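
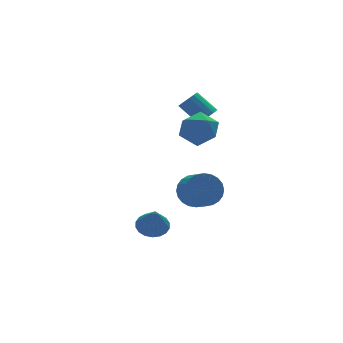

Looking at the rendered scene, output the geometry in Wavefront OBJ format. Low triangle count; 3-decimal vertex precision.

v 2.537 2.738 0.056
v 2.983 3.106 0.013
v 2.389 3.93 0.901
v 1.943 3.562 0.944
v 2.808 3.192 -0.184
v 2.213 4.016 0.704
v 2.57 3.173 -0.326
v 1.975 3.997 0.562
v 2.325 3.055 -0.381
v 1.73 3.879 0.508
v 2.128 2.864 -0.335
v 1.533 3.688 0.553
v 2.025 2.645 -0.2
v 1.431 3.469 0.688
v 2.04 2.446 -0.007
v 1.445 3.27 0.882
v 2.169 2.315 0.201
v 1.574 3.139 1.09
v 2.382 2.28 0.376
v 1.787 3.104 1.265
v 2.63 2.35 0.477
v 2.035 3.175 1.366
v 2.858 2.51 0.482
v 2.263 3.334 1.37
v 3.012 2.721 0.389
v 2.417 3.545 1.278
v 3.057 2.936 0.22
v 2.462 3.76 1.108
v 1.577 2.074 -4.213
v 2.493 2.117 -4.062
v 2.44 1.129 -3.456
v 1.523 1.086 -3.607
v 2.366 2.3 -3.776
v 2.312 1.312 -3.17
v 2.118 2.448 -3.556
v 2.065 1.46 -2.95
v 1.788 2.539 -3.436
v 1.735 1.551 -2.83
v 1.426 2.56 -3.434
v 1.372 1.572 -2.828
v 1.086 2.506 -3.551
v 1.033 1.518 -2.946
v 0.822 2.387 -3.769
v 0.768 1.399 -3.163
v 0.672 2.22 -4.054
v 0.619 1.232 -3.449
v 0.66 2.031 -4.364
v 0.607 1.043 -3.758
v 0.788 1.848 -4.65
v 0.734 0.86 -4.044
v 1.035 1.7 -4.87
v 0.982 0.712 -4.264
v 1.365 1.609 -4.99
v 1.312 0.621 -4.384
v 1.728 1.588 -4.992
v 1.674 0.6 -4.386
v 2.067 1.642 -4.874
v 2.014 0.654 -4.269
v 2.332 1.761 -4.657
v 2.278 0.773 -4.051
v 2.481 1.928 -4.371
v 2.428 0.94 -3.766
v -2.866 -2.544 -2.697
v -2.316 -2.156 -2.414
v -3.054 -3.176 -1.463
v -2.574 -1.967 -2.357
v -2.89 -1.893 -2.367
v -3.201 -1.947 -2.443
v -3.446 -2.12 -2.569
v -3.576 -2.376 -2.72
v -3.565 -2.666 -2.867
v -3.416 -2.931 -2.98
v -3.157 -3.12 -3.037
v -2.841 -3.194 -3.027
v -2.53 -3.14 -2.952
v -2.285 -2.967 -2.826
v -2.155 -2.711 -2.674
v -2.166 -2.421 -2.527
v 0.047 -0.296 0.807
v 0.769 -0.129 1.444
v -0.389 -1.571 1.636
v 0.333 -1.404 2.273
v -0.431 -0.796 2.23
v -0.162 -0.008 1.717
v 0.542 -1.692 1.363
v 0.811 -0.904 0.85
v 1.075 -0.991 1.788
v 0.474 -0.437 2.324
v -0.094 -1.263 0.756
v -0.695 -0.709 1.292
f 2 1 5
f 2 5 3
f 3 5 6
f 3 6 4
f 5 1 7
f 5 7 6
f 6 7 8
f 6 8 4
f 7 1 9
f 7 9 8
f 8 9 10
f 8 10 4
f 9 1 11
f 9 11 10
f 10 11 12
f 10 12 4
f 11 1 13
f 11 13 12
f 12 13 14
f 12 14 4
f 13 1 15
f 13 15 14
f 14 15 16
f 14 16 4
f 15 1 17
f 15 17 16
f 16 17 18
f 16 18 4
f 17 1 19
f 17 19 18
f 18 19 20
f 18 20 4
f 19 1 21
f 19 21 20
f 20 21 22
f 20 22 4
f 21 1 23
f 21 23 22
f 22 23 24
f 22 24 4
f 23 1 25
f 23 25 24
f 24 25 26
f 24 26 4
f 25 1 27
f 25 27 26
f 26 27 28
f 26 28 4
f 27 1 2
f 27 2 28
f 28 2 3
f 28 3 4
f 30 29 33
f 30 33 31
f 31 33 34
f 31 34 32
f 33 29 35
f 33 35 34
f 34 35 36
f 34 36 32
f 35 29 37
f 35 37 36
f 36 37 38
f 36 38 32
f 37 29 39
f 37 39 38
f 38 39 40
f 38 40 32
f 39 29 41
f 39 41 40
f 40 41 42
f 40 42 32
f 41 29 43
f 41 43 42
f 42 43 44
f 42 44 32
f 43 29 45
f 43 45 44
f 44 45 46
f 44 46 32
f 45 29 47
f 45 47 46
f 46 47 48
f 46 48 32
f 47 29 49
f 47 49 48
f 48 49 50
f 48 50 32
f 49 29 51
f 49 51 50
f 50 51 52
f 50 52 32
f 51 29 53
f 51 53 52
f 52 53 54
f 52 54 32
f 53 29 55
f 53 55 54
f 54 55 56
f 54 56 32
f 55 29 57
f 55 57 56
f 56 57 58
f 56 58 32
f 57 29 59
f 57 59 58
f 58 59 60
f 58 60 32
f 59 29 61
f 59 61 60
f 60 61 62
f 60 62 32
f 61 29 30
f 61 30 62
f 62 30 31
f 62 31 32
f 64 63 66
f 64 66 65
f 66 63 67
f 66 67 65
f 67 63 68
f 67 68 65
f 68 63 69
f 68 69 65
f 69 63 70
f 69 70 65
f 70 63 71
f 70 71 65
f 71 63 72
f 71 72 65
f 72 63 73
f 72 73 65
f 73 63 74
f 73 74 65
f 74 63 75
f 74 75 65
f 75 63 76
f 75 76 65
f 76 63 77
f 76 77 65
f 77 63 78
f 77 78 65
f 78 63 64
f 78 64 65
f 79 90 84
f 79 84 80
f 79 80 86
f 79 86 89
f 79 89 90
f 80 84 88
f 84 90 83
f 90 89 81
f 89 86 85
f 86 80 87
f 82 88 83
f 82 83 81
f 82 81 85
f 82 85 87
f 82 87 88
f 83 88 84
f 81 83 90
f 85 81 89
f 87 85 86
f 88 87 80



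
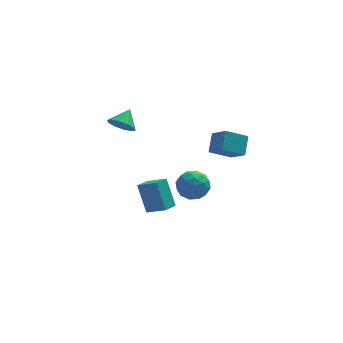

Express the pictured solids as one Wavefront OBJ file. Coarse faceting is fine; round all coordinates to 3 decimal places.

v -2.517 0.07 3.452
v -1.989 0.218 2.884
v -2.003 0.83 4.128
v -2.364 0.525 2.824
v -2.798 0.658 3.005
v -3.124 0.566 3.356
v -3.219 0.285 3.744
v -3.046 -0.078 4.02
v -2.671 -0.385 4.079
v -2.237 -0.518 3.899
v -1.91 -0.426 3.548
v -1.816 -0.145 3.16
v 2.985 -0.839 1.255
v 1.796 -1.064 1.897
v 3.258 0.02 2.061
v 2.069 -0.205 2.704
v 3.551 -1.715 1.996
v 2.362 -1.94 2.639
v 3.824 -0.856 2.803
v 2.635 -1.081 3.445
v 1.296 0.855 -1.338
v 1.8 0.256 -0.769
v 0.46 -0.356 -1.871
v 0.964 -0.955 -1.302
v 0.35 -0.317 -0.911
v 0.867 0.431 -0.581
v 1.393 -0.531 -2.059
v 1.91 0.217 -1.729
v 1.86 -0.6 -1.214
v 1.215 -0.468 -0.505
v 1.045 0.368 -2.135
v 0.4 0.5 -1.426
v 1.621 0.662 -1.007
v 0.639 -0.762 -1.633
v 0.278 -0.387 -1.404
v 0.574 -0.739 -1.069
v 1.073 0.765 -0.896
v 1.369 0.413 -0.562
v 0.517 0.076 -0.645
v 0.891 -0.513 -2.078
v 1.187 -0.865 -1.744
v 1.686 0.639 -1.571
v 1.982 0.287 -1.236
v 1.743 -0.176 -1.995
v 1.953 -0.193 -0.934
v 1.461 -0.905 -1.247
v 1.713 -0.656 -1.692
v 2.017 -0.216 -1.498
v 1.574 -0.116 -0.517
v 1.083 -0.827 -0.83
v 0.722 -0.453 -0.6
v 1.026 -0.013 -0.407
v 1.609 -0.619 -0.779
v 1.177 0.727 -1.81
v 0.686 0.016 -2.123
v 1.234 -0.087 -2.233
v 1.538 0.353 -2.04
v 0.799 0.805 -1.393
v 0.307 0.093 -1.706
v 0.243 0.116 -1.142
v 0.547 0.556 -0.948
v 0.651 0.519 -1.861
v -0.223 0.686 -3.725
v -0.624 1.515 -2.144
v -1.177 1.276 -4.276
v -1.578 2.105 -2.695
v 0.378 1.435 -3.965
v -0.023 2.264 -2.384
v -0.576 2.025 -4.516
v -0.977 2.854 -2.935
f 2 1 4
f 2 4 3
f 4 1 5
f 4 5 3
f 5 1 6
f 5 6 3
f 6 1 7
f 6 7 3
f 7 1 8
f 7 8 3
f 8 1 9
f 8 9 3
f 9 1 10
f 9 10 3
f 10 1 11
f 10 11 3
f 11 1 12
f 11 12 3
f 12 1 2
f 12 2 3
f 14 16 13
f 17 14 13
f 13 16 15
f 15 17 13
f 14 20 16
f 18 14 17
f 18 20 14
f 16 20 15
f 19 17 15
f 15 20 19
f 19 18 17
f 20 18 19
f 21 58 37
f 58 32 61
f 37 61 26
f 58 61 37
f 21 37 33
f 37 26 38
f 33 38 22
f 37 38 33
f 21 33 42
f 33 22 43
f 42 43 28
f 33 43 42
f 21 42 54
f 42 28 57
f 54 57 31
f 42 57 54
f 21 54 58
f 54 31 62
f 58 62 32
f 54 62 58
f 22 38 49
f 38 26 52
f 49 52 30
f 38 52 49
f 26 61 39
f 61 32 60
f 39 60 25
f 61 60 39
f 32 62 59
f 62 31 55
f 59 55 23
f 62 55 59
f 31 57 56
f 57 28 44
f 56 44 27
f 57 44 56
f 28 43 48
f 43 22 45
f 48 45 29
f 43 45 48
f 24 50 36
f 50 30 51
f 36 51 25
f 50 51 36
f 24 36 34
f 36 25 35
f 34 35 23
f 36 35 34
f 24 34 41
f 34 23 40
f 41 40 27
f 34 40 41
f 24 41 46
f 41 27 47
f 46 47 29
f 41 47 46
f 24 46 50
f 46 29 53
f 50 53 30
f 46 53 50
f 25 51 39
f 51 30 52
f 39 52 26
f 51 52 39
f 23 35 59
f 35 25 60
f 59 60 32
f 35 60 59
f 27 40 56
f 40 23 55
f 56 55 31
f 40 55 56
f 29 47 48
f 47 27 44
f 48 44 28
f 47 44 48
f 30 53 49
f 53 29 45
f 49 45 22
f 53 45 49
f 64 66 63
f 67 64 63
f 63 66 65
f 65 67 63
f 64 70 66
f 68 64 67
f 68 70 64
f 66 70 65
f 69 67 65
f 65 70 69
f 69 68 67
f 70 68 69



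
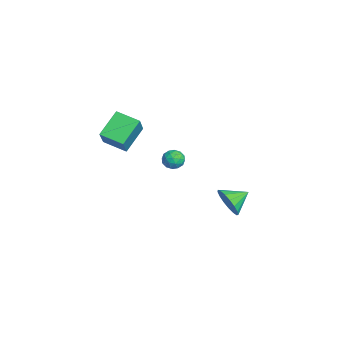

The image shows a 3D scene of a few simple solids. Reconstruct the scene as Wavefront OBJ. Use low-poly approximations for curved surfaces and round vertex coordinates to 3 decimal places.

v -0.453 -0.408 0.591
v 0.017 -0.106 0.906
v 0.143 -1.254 0.514
v 0.613 -0.952 0.829
v 0.075 -1.116 1.137
v -0.293 -0.593 1.184
v 0.453 -0.767 0.236
v 0.085 -0.244 0.283
v 0.577 -0.327 0.686
v 0.343 -0.543 1.243
v -0.183 -0.817 0.177
v -0.417 -1.033 0.734
v -0.27 -0.183 0.755
v 0.43 -1.177 0.665
v 0.114 -1.274 0.846
v 0.39 -1.096 1.031
v -0.453 -0.469 0.919
v -0.176 -0.291 1.104
v -0.142 -0.885 1.24
v 0.336 -1.069 0.316
v 0.613 -0.891 0.501
v -0.23 -0.264 0.389
v 0.046 -0.086 0.574
v 0.302 -0.475 0.18
v 0.335 -0.135 0.811
v 0.686 -0.633 0.765
v 0.592 -0.524 0.417
v 0.375 -0.217 0.445
v 0.198 -0.262 1.138
v 0.548 -0.759 1.093
v 0.232 -0.855 1.274
v 0.015 -0.548 1.302
v 0.527 -0.392 1.009
v -0.388 -0.601 0.327
v -0.038 -1.098 0.282
v 0.145 -0.812 0.118
v -0.072 -0.505 0.146
v -0.526 -0.727 0.655
v -0.175 -1.225 0.609
v -0.215 -1.143 0.975
v -0.432 -0.836 1.003
v -0.367 -0.968 0.411
v 0.681 -4.289 2.68
v 1.742 -4.547 3.903
v -0.271 -3.355 3.702
v 0.79 -3.613 4.925
v 1.37 -3.187 2.315
v 2.431 -3.445 3.538
v 0.418 -2.253 3.337
v 1.479 -2.511 4.56
v 0.324 2.121 -2.656
v 0.632 2.551 -3.457
v -0.084 3.259 -2.204
v 0.199 2.434 -3.555
v -0.206 2.245 -3.447
v -0.489 2.028 -3.157
v -0.586 1.833 -2.753
v -0.475 1.703 -2.326
v -0.18 1.67 -1.975
v 0.23 1.74 -1.78
v 0.662 1.897 -1.786
v 1.016 2.106 -1.991
v 1.212 2.318 -2.348
v 1.204 2.485 -2.776
v 0.995 2.569 -3.176
f 1 38 17
f 38 12 41
f 17 41 6
f 38 41 17
f 1 17 13
f 17 6 18
f 13 18 2
f 17 18 13
f 1 13 22
f 13 2 23
f 22 23 8
f 13 23 22
f 1 22 34
f 22 8 37
f 34 37 11
f 22 37 34
f 1 34 38
f 34 11 42
f 38 42 12
f 34 42 38
f 2 18 29
f 18 6 32
f 29 32 10
f 18 32 29
f 6 41 19
f 41 12 40
f 19 40 5
f 41 40 19
f 12 42 39
f 42 11 35
f 39 35 3
f 42 35 39
f 11 37 36
f 37 8 24
f 36 24 7
f 37 24 36
f 8 23 28
f 23 2 25
f 28 25 9
f 23 25 28
f 4 30 16
f 30 10 31
f 16 31 5
f 30 31 16
f 4 16 14
f 16 5 15
f 14 15 3
f 16 15 14
f 4 14 21
f 14 3 20
f 21 20 7
f 14 20 21
f 4 21 26
f 21 7 27
f 26 27 9
f 21 27 26
f 4 26 30
f 26 9 33
f 30 33 10
f 26 33 30
f 5 31 19
f 31 10 32
f 19 32 6
f 31 32 19
f 3 15 39
f 15 5 40
f 39 40 12
f 15 40 39
f 7 20 36
f 20 3 35
f 36 35 11
f 20 35 36
f 9 27 28
f 27 7 24
f 28 24 8
f 27 24 28
f 10 33 29
f 33 9 25
f 29 25 2
f 33 25 29
f 44 46 43
f 47 44 43
f 43 46 45
f 45 47 43
f 44 50 46
f 48 44 47
f 48 50 44
f 46 50 45
f 49 47 45
f 45 50 49
f 49 48 47
f 50 48 49
f 52 51 54
f 52 54 53
f 54 51 55
f 54 55 53
f 55 51 56
f 55 56 53
f 56 51 57
f 56 57 53
f 57 51 58
f 57 58 53
f 58 51 59
f 58 59 53
f 59 51 60
f 59 60 53
f 60 51 61
f 60 61 53
f 61 51 62
f 61 62 53
f 62 51 63
f 62 63 53
f 63 51 64
f 63 64 53
f 64 51 65
f 64 65 53
f 65 51 52
f 65 52 53



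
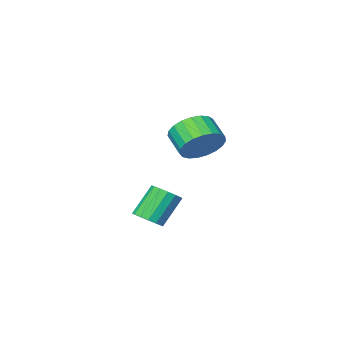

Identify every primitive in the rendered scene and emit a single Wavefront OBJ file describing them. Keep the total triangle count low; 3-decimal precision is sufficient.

v 2.601 3.882 -3.797
v 3.006 4.144 -3.475
v 2.205 4.039 -2.381
v 1.799 3.778 -2.703
v 2.835 4.367 -3.579
v 2.033 4.262 -2.485
v 2.6 4.46 -3.742
v 1.799 4.355 -2.648
v 2.366 4.398 -3.919
v 1.564 4.294 -2.826
v 2.195 4.199 -4.064
v 1.393 4.094 -2.97
v 2.132 3.914 -4.137
v 1.331 3.809 -3.043
v 2.195 3.621 -4.119
v 1.394 3.516 -3.025
v 2.367 3.398 -4.015
v 1.565 3.293 -2.921
v 2.601 3.305 -3.852
v 1.8 3.2 -2.758
v 2.836 3.366 -3.674
v 2.034 3.262 -2.581
v 3.007 3.566 -3.53
v 2.205 3.461 -2.436
v 3.069 3.851 -3.457
v 2.268 3.746 -2.363
v -1.825 0.034 -2.441
v -1.217 0.401 -1.856
v -1.247 -0.507 -1.254
v -1.855 -0.874 -1.839
v -1.55 0.513 -1.705
v -1.581 -0.396 -1.103
v -1.931 0.541 -1.681
v -1.961 -0.367 -1.079
v -2.293 0.482 -1.788
v -2.324 -0.426 -1.186
v -2.574 0.346 -2.008
v -2.605 -0.562 -1.407
v -2.726 0.156 -2.303
v -2.757 -0.753 -1.702
v -2.722 -0.056 -2.622
v -2.753 -0.964 -2.021
v -2.563 -0.252 -2.91
v -2.593 -1.16 -2.308
v -2.276 -0.398 -3.116
v -2.307 -1.306 -2.514
v -1.911 -0.47 -3.206
v -1.942 -1.378 -2.604
v -1.531 -0.454 -3.163
v -1.562 -1.363 -2.561
v -1.202 -0.354 -2.996
v -1.233 -1.263 -2.394
v -0.981 -0.187 -2.732
v -1.011 -1.096 -2.131
v -0.905 0.018 -2.418
v -0.936 -0.89 -1.817
v -0.989 0.226 -2.108
v -1.019 -0.682 -1.507
f 2 1 5
f 2 5 3
f 3 5 6
f 3 6 4
f 5 1 7
f 5 7 6
f 6 7 8
f 6 8 4
f 7 1 9
f 7 9 8
f 8 9 10
f 8 10 4
f 9 1 11
f 9 11 10
f 10 11 12
f 10 12 4
f 11 1 13
f 11 13 12
f 12 13 14
f 12 14 4
f 13 1 15
f 13 15 14
f 14 15 16
f 14 16 4
f 15 1 17
f 15 17 16
f 16 17 18
f 16 18 4
f 17 1 19
f 17 19 18
f 18 19 20
f 18 20 4
f 19 1 21
f 19 21 20
f 20 21 22
f 20 22 4
f 21 1 23
f 21 23 22
f 22 23 24
f 22 24 4
f 23 1 25
f 23 25 24
f 24 25 26
f 24 26 4
f 25 1 2
f 25 2 26
f 26 2 3
f 26 3 4
f 28 27 31
f 28 31 29
f 29 31 32
f 29 32 30
f 31 27 33
f 31 33 32
f 32 33 34
f 32 34 30
f 33 27 35
f 33 35 34
f 34 35 36
f 34 36 30
f 35 27 37
f 35 37 36
f 36 37 38
f 36 38 30
f 37 27 39
f 37 39 38
f 38 39 40
f 38 40 30
f 39 27 41
f 39 41 40
f 40 41 42
f 40 42 30
f 41 27 43
f 41 43 42
f 42 43 44
f 42 44 30
f 43 27 45
f 43 45 44
f 44 45 46
f 44 46 30
f 45 27 47
f 45 47 46
f 46 47 48
f 46 48 30
f 47 27 49
f 47 49 48
f 48 49 50
f 48 50 30
f 49 27 51
f 49 51 50
f 50 51 52
f 50 52 30
f 51 27 53
f 51 53 52
f 52 53 54
f 52 54 30
f 53 27 55
f 53 55 54
f 54 55 56
f 54 56 30
f 55 27 57
f 55 57 56
f 56 57 58
f 56 58 30
f 57 27 28
f 57 28 58
f 58 28 29
f 58 29 30



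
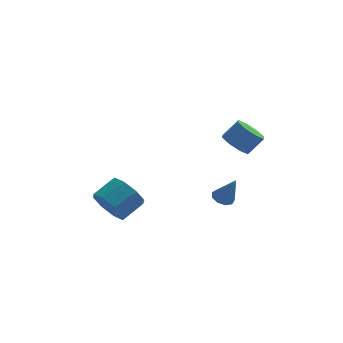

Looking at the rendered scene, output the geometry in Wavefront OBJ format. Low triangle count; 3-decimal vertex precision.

v 3.15 -2.018 3.123
v 3.685 -2.589 2.767
v 4.466 -2.414 3.662
v 3.93 -1.842 4.017
v 3.793 -1.976 2.553
v 4.573 -1.801 3.448
v 3.524 -1.387 2.673
v 4.304 -1.212 3.567
v 3.036 -1.168 3.056
v 3.816 -0.993 3.95
v 2.614 -1.446 3.478
v 3.395 -1.271 4.373
v 2.507 -2.059 3.692
v 3.287 -1.884 4.587
v 2.776 -2.648 3.573
v 3.556 -2.473 4.467
v 3.264 -2.867 3.19
v 4.044 -2.692 4.084
v 3.047 1.334 -2.78
v 3.643 1.33 -3.012
v 3.633 0.886 -1.26
v 3.546 1.728 -2.857
v 3.215 1.941 -2.666
v 2.805 1.871 -2.529
v 2.508 1.549 -2.509
v 2.464 1.127 -2.616
v 2.692 0.802 -2.8
v 3.086 0.726 -2.975
v 3.462 0.934 -3.058
v -2.963 -1.627 -1.157
v -2.287 -1.89 -1.971
v -1.221 -1.177 -1.316
v -1.897 -0.913 -0.503
v -2.685 -1.17 -2.107
v -1.619 -0.457 -1.452
v -3.246 -0.717 -1.688
v -2.18 -0.004 -1.033
v -3.641 -0.797 -0.957
v -2.575 -0.084 -0.303
v -3.639 -1.363 -0.344
v -2.573 -0.65 0.311
v -3.241 -2.083 -0.208
v -2.175 -1.37 0.447
v -2.68 -2.536 -0.627
v -1.614 -1.823 0.028
v -2.285 -2.456 -1.357
v -1.219 -1.743 -0.703
f 2 1 5
f 2 5 3
f 3 5 6
f 3 6 4
f 5 1 7
f 5 7 6
f 6 7 8
f 6 8 4
f 7 1 9
f 7 9 8
f 8 9 10
f 8 10 4
f 9 1 11
f 9 11 10
f 10 11 12
f 10 12 4
f 11 1 13
f 11 13 12
f 12 13 14
f 12 14 4
f 13 1 15
f 13 15 14
f 14 15 16
f 14 16 4
f 15 1 17
f 15 17 16
f 16 17 18
f 16 18 4
f 17 1 2
f 17 2 18
f 18 2 3
f 18 3 4
f 20 19 22
f 20 22 21
f 22 19 23
f 22 23 21
f 23 19 24
f 23 24 21
f 24 19 25
f 24 25 21
f 25 19 26
f 25 26 21
f 26 19 27
f 26 27 21
f 27 19 28
f 27 28 21
f 28 19 29
f 28 29 21
f 29 19 20
f 29 20 21
f 31 30 34
f 31 34 32
f 32 34 35
f 32 35 33
f 34 30 36
f 34 36 35
f 35 36 37
f 35 37 33
f 36 30 38
f 36 38 37
f 37 38 39
f 37 39 33
f 38 30 40
f 38 40 39
f 39 40 41
f 39 41 33
f 40 30 42
f 40 42 41
f 41 42 43
f 41 43 33
f 42 30 44
f 42 44 43
f 43 44 45
f 43 45 33
f 44 30 46
f 44 46 45
f 45 46 47
f 45 47 33
f 46 30 31
f 46 31 47
f 47 31 32
f 47 32 33



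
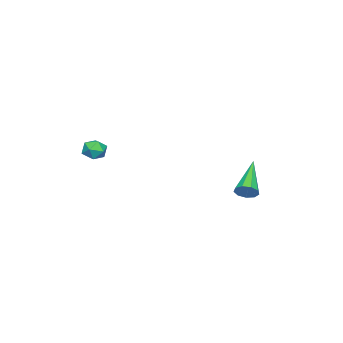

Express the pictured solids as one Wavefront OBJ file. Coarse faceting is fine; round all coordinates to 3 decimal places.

v 0.458 3.273 -3.255
v 0.666 3.596 -2.834
v -1.238 2.787 -2.045
v 0.439 3.811 -3.066
v 0.22 3.774 -3.387
v 0.113 3.503 -3.646
v 0.167 3.125 -3.723
v 0.357 2.816 -3.58
v 0.595 2.721 -3.286
v 0.768 2.884 -2.977
v 0.796 3.23 -2.799
v 2.997 -2.401 -0.986
v 3.367 -2.886 -0.823
v 2.253 -3.054 -1.237
v 2.623 -3.539 -1.074
v 2.4 -3.15 -0.631
v 2.859 -2.746 -0.475
v 2.761 -3.194 -1.585
v 3.22 -2.79 -1.429
v 3.221 -3.375 -1.193
v 2.998 -3.348 -0.604
v 2.622 -2.592 -1.456
v 2.399 -2.565 -0.867
f 2 1 4
f 2 4 3
f 4 1 5
f 4 5 3
f 5 1 6
f 5 6 3
f 6 1 7
f 6 7 3
f 7 1 8
f 7 8 3
f 8 1 9
f 8 9 3
f 9 1 10
f 9 10 3
f 10 1 11
f 10 11 3
f 11 1 2
f 11 2 3
f 12 23 17
f 12 17 13
f 12 13 19
f 12 19 22
f 12 22 23
f 13 17 21
f 17 23 16
f 23 22 14
f 22 19 18
f 19 13 20
f 15 21 16
f 15 16 14
f 15 14 18
f 15 18 20
f 15 20 21
f 16 21 17
f 14 16 23
f 18 14 22
f 20 18 19
f 21 20 13



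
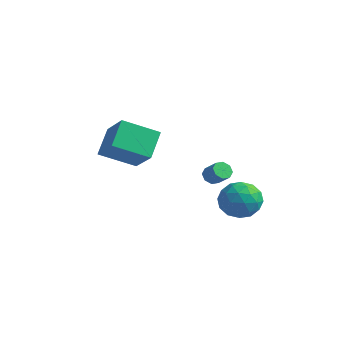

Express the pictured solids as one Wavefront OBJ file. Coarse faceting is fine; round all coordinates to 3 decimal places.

v 2.473 4.187 0.502
v 3.224 4.137 -0.39
v 2.936 2.423 0.99
v 3.687 2.373 0.098
v 3.908 3.069 1.009
v 3.622 4.159 0.707
v 2.538 2.401 -0.107
v 2.252 3.491 -0.409
v 3.264 3.033 -0.766
v 4.111 3.446 -0.077
v 2.049 3.114 0.677
v 2.896 3.527 1.366
v 2.808 4.317 0.013
v 3.352 2.243 0.587
v 3.482 2.652 1.122
v 3.923 2.622 0.598
v 3.042 4.33 0.658
v 3.483 4.301 0.133
v 3.885 3.672 0.956
v 2.677 2.259 0.467
v 3.118 2.23 -0.058
v 2.237 3.938 0.002
v 2.678 3.908 -0.522
v 2.275 2.888 -0.356
v 3.273 3.639 -0.733
v 3.545 2.601 -0.445
v 2.87 2.618 -0.566
v 2.702 3.259 -0.743
v 3.771 3.881 -0.327
v 4.042 2.844 -0.04
v 4.172 3.253 0.495
v 4.005 3.894 0.317
v 3.794 3.232 -0.548
v 2.118 3.716 0.64
v 2.389 2.679 0.927
v 2.155 2.666 0.283
v 1.988 3.307 0.105
v 2.615 3.959 1.045
v 2.887 2.921 1.333
v 3.458 3.301 1.343
v 3.29 3.942 1.166
v 2.366 3.328 1.148
v 0.759 3.77 1.021
v 1.039 3.465 0.643
v 1.84 3.386 1.301
v 1.561 3.69 1.679
v 1.114 3.885 0.603
v 1.915 3.806 1.261
v 0.981 4.238 0.808
v 1.782 4.158 1.466
v 0.718 4.316 1.137
v 1.52 4.236 1.795
v 0.48 4.074 1.399
v 1.281 3.995 2.057
v 0.405 3.654 1.439
v 1.206 3.575 2.097
v 0.538 3.302 1.234
v 1.339 3.222 1.892
v 0.8 3.224 0.905
v 1.602 3.144 1.563
v -3.387 0.066 2.392
v -3.896 1.245 3.581
v -2.167 1.494 1.498
v -2.676 2.673 2.687
v -1.784 -0.513 3.653
v -2.293 0.666 4.842
v -0.564 0.915 2.759
v -1.073 2.094 3.948
f 1 38 17
f 38 12 41
f 17 41 6
f 38 41 17
f 1 17 13
f 17 6 18
f 13 18 2
f 17 18 13
f 1 13 22
f 13 2 23
f 22 23 8
f 13 23 22
f 1 22 34
f 22 8 37
f 34 37 11
f 22 37 34
f 1 34 38
f 34 11 42
f 38 42 12
f 34 42 38
f 2 18 29
f 18 6 32
f 29 32 10
f 18 32 29
f 6 41 19
f 41 12 40
f 19 40 5
f 41 40 19
f 12 42 39
f 42 11 35
f 39 35 3
f 42 35 39
f 11 37 36
f 37 8 24
f 36 24 7
f 37 24 36
f 8 23 28
f 23 2 25
f 28 25 9
f 23 25 28
f 4 30 16
f 30 10 31
f 16 31 5
f 30 31 16
f 4 16 14
f 16 5 15
f 14 15 3
f 16 15 14
f 4 14 21
f 14 3 20
f 21 20 7
f 14 20 21
f 4 21 26
f 21 7 27
f 26 27 9
f 21 27 26
f 4 26 30
f 26 9 33
f 30 33 10
f 26 33 30
f 5 31 19
f 31 10 32
f 19 32 6
f 31 32 19
f 3 15 39
f 15 5 40
f 39 40 12
f 15 40 39
f 7 20 36
f 20 3 35
f 36 35 11
f 20 35 36
f 9 27 28
f 27 7 24
f 28 24 8
f 27 24 28
f 10 33 29
f 33 9 25
f 29 25 2
f 33 25 29
f 44 43 47
f 44 47 45
f 45 47 48
f 45 48 46
f 47 43 49
f 47 49 48
f 48 49 50
f 48 50 46
f 49 43 51
f 49 51 50
f 50 51 52
f 50 52 46
f 51 43 53
f 51 53 52
f 52 53 54
f 52 54 46
f 53 43 55
f 53 55 54
f 54 55 56
f 54 56 46
f 55 43 57
f 55 57 56
f 56 57 58
f 56 58 46
f 57 43 59
f 57 59 58
f 58 59 60
f 58 60 46
f 59 43 44
f 59 44 60
f 60 44 45
f 60 45 46
f 62 64 61
f 65 62 61
f 61 64 63
f 63 65 61
f 62 68 64
f 66 62 65
f 66 68 62
f 64 68 63
f 67 65 63
f 63 68 67
f 67 66 65
f 68 66 67



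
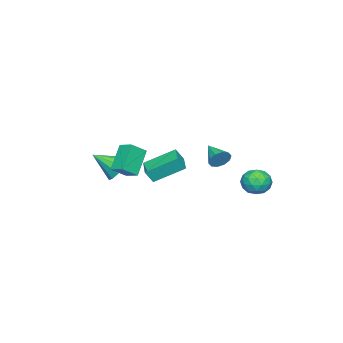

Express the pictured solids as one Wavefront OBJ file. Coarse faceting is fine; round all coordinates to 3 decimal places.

v 1.534 -3.029 0.009
v 2.002 -2.376 0.516
v 2.186 -4.291 1.031
v 1.473 -2.451 0.76
v 0.968 -2.747 0.718
v 0.679 -3.151 0.404
v 0.716 -3.508 -0.06
v 1.066 -3.682 -0.498
v 1.594 -3.607 -0.743
v 2.1 -3.311 -0.7
v 2.389 -2.908 -0.387
v 2.352 -2.551 0.078
v 0.215 0.273 0.979
v 0.538 -0.048 1.744
v 1.261 0.998 0.842
v 1.584 0.677 1.607
v 1.116 -1.217 -0.027
v 1.439 -1.538 0.738
v 2.162 -0.492 -0.164
v 2.485 -0.813 0.601
v -1.108 1.769 0.752
v -0.864 1.379 0.238
v -1.872 0.611 1.268
v -0.594 1.347 0.566
v -0.521 1.477 0.966
v -0.671 1.717 1.284
v -0.989 1.978 1.399
v -1.352 2.159 1.267
v -1.621 2.191 0.939
v -1.695 2.062 0.539
v -1.545 1.821 0.221
v -1.227 1.56 0.106
v -1.16 4.521 -0.126
v -0.69 4.237 -0.857
v -2.15 3.443 -0.343
v -1.68 3.159 -1.074
v -1.329 3.055 -0.236
v -0.716 3.721 -0.102
v -2.124 3.959 -1.098
v -1.511 4.625 -0.964
v -1.286 3.889 -1.458
v -0.794 3.331 -0.926
v -2.046 4.349 -0.274
v -1.554 3.791 0.258
v -0.838 4.474 -0.472
v -2.002 3.206 -0.728
v -1.795 3.145 -0.235
v -1.519 2.978 -0.665
v -0.853 4.171 -0.029
v -0.577 4.004 -0.459
v -0.953 3.309 -0.094
v -2.263 3.676 -0.741
v -1.987 3.509 -1.171
v -1.321 4.702 -0.535
v -1.045 4.535 -0.965
v -1.887 4.371 -1.106
v -0.912 4.102 -1.256
v -1.494 3.469 -1.383
v -1.754 3.939 -1.397
v -1.395 4.33 -1.318
v -0.623 3.774 -0.943
v -1.205 3.14 -1.07
v -0.998 3.079 -0.578
v -0.639 3.471 -0.499
v -0.973 3.57 -1.296
v -1.635 4.54 -0.13
v -2.217 3.906 -0.257
v -2.201 4.209 -0.701
v -1.842 4.601 -0.622
v -1.346 4.211 0.183
v -1.928 3.578 0.056
v -1.445 3.35 0.118
v -1.086 3.741 0.197
v -1.867 4.11 0.096
v 1.893 -1.765 1.753
v 2.703 -2.226 2.427
v 2.125 -0.908 2.06
v 2.935 -1.368 2.734
v 3.085 -1.612 0.426
v 3.895 -2.072 1.1
v 3.317 -0.754 0.733
v 4.127 -1.215 1.407
f 2 1 4
f 2 4 3
f 4 1 5
f 4 5 3
f 5 1 6
f 5 6 3
f 6 1 7
f 6 7 3
f 7 1 8
f 7 8 3
f 8 1 9
f 8 9 3
f 9 1 10
f 9 10 3
f 10 1 11
f 10 11 3
f 11 1 12
f 11 12 3
f 12 1 2
f 12 2 3
f 14 16 13
f 17 14 13
f 13 16 15
f 15 17 13
f 14 20 16
f 18 14 17
f 18 20 14
f 16 20 15
f 19 17 15
f 15 20 19
f 19 18 17
f 20 18 19
f 22 21 24
f 22 24 23
f 24 21 25
f 24 25 23
f 25 21 26
f 25 26 23
f 26 21 27
f 26 27 23
f 27 21 28
f 27 28 23
f 28 21 29
f 28 29 23
f 29 21 30
f 29 30 23
f 30 21 31
f 30 31 23
f 31 21 32
f 31 32 23
f 32 21 22
f 32 22 23
f 33 70 49
f 70 44 73
f 49 73 38
f 70 73 49
f 33 49 45
f 49 38 50
f 45 50 34
f 49 50 45
f 33 45 54
f 45 34 55
f 54 55 40
f 45 55 54
f 33 54 66
f 54 40 69
f 66 69 43
f 54 69 66
f 33 66 70
f 66 43 74
f 70 74 44
f 66 74 70
f 34 50 61
f 50 38 64
f 61 64 42
f 50 64 61
f 38 73 51
f 73 44 72
f 51 72 37
f 73 72 51
f 44 74 71
f 74 43 67
f 71 67 35
f 74 67 71
f 43 69 68
f 69 40 56
f 68 56 39
f 69 56 68
f 40 55 60
f 55 34 57
f 60 57 41
f 55 57 60
f 36 62 48
f 62 42 63
f 48 63 37
f 62 63 48
f 36 48 46
f 48 37 47
f 46 47 35
f 48 47 46
f 36 46 53
f 46 35 52
f 53 52 39
f 46 52 53
f 36 53 58
f 53 39 59
f 58 59 41
f 53 59 58
f 36 58 62
f 58 41 65
f 62 65 42
f 58 65 62
f 37 63 51
f 63 42 64
f 51 64 38
f 63 64 51
f 35 47 71
f 47 37 72
f 71 72 44
f 47 72 71
f 39 52 68
f 52 35 67
f 68 67 43
f 52 67 68
f 41 59 60
f 59 39 56
f 60 56 40
f 59 56 60
f 42 65 61
f 65 41 57
f 61 57 34
f 65 57 61
f 76 78 75
f 79 76 75
f 75 78 77
f 77 79 75
f 76 82 78
f 80 76 79
f 80 82 76
f 78 82 77
f 81 79 77
f 77 82 81
f 81 80 79
f 82 80 81



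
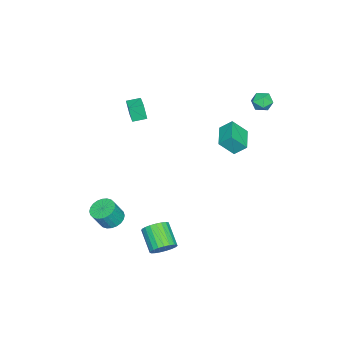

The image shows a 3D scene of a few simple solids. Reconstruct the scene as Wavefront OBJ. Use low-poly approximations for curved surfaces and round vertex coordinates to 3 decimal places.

v -1.605 2.153 2.233
v -1.75 2.856 2.886
v -2.011 2.926 1.311
v -2.156 3.629 1.963
v -0.164 2.651 2.017
v -0.309 3.354 2.669
v -0.57 3.424 1.094
v -0.715 4.127 1.747
v -2.996 -2.997 1.222
v -3.07 -3.246 2.291
v -2.038 -2.413 1.425
v -2.112 -2.662 2.493
v -2.528 -3.718 1.087
v -2.602 -3.967 2.155
v -1.57 -3.134 1.289
v -1.644 -3.383 2.358
v 4.282 1.188 -4.077
v 4.705 1.4 -3.432
v 3.761 0.504 -2.518
v 3.338 0.292 -3.163
v 4.471 1.636 -3.442
v 3.527 0.74 -2.528
v 4.204 1.795 -3.561
v 3.26 0.899 -2.648
v 3.951 1.849 -3.77
v 3.007 0.953 -2.857
v 3.755 1.788 -4.032
v 2.811 0.892 -3.119
v 3.65 1.624 -4.302
v 2.706 0.728 -3.388
v 3.654 1.384 -4.532
v 2.711 0.488 -3.619
v 3.767 1.111 -4.684
v 2.824 0.214 -3.771
v 3.969 0.851 -4.731
v 3.025 -0.046 -3.818
v 4.225 0.649 -4.665
v 3.281 -0.248 -3.751
v 4.491 0.54 -4.497
v 3.547 -0.356 -3.583
v 4.72 0.544 -4.256
v 3.777 -0.353 -3.343
v 4.874 0.659 -3.984
v 3.931 -0.238 -3.071
v 4.926 0.865 -3.729
v 3.982 -0.031 -2.815
v 4.866 1.127 -3.533
v 3.922 0.231 -2.62
v 3.562 -2.221 -3.075
v 4.278 -2.204 -3.385
v 4.774 -2.543 -2.254
v 4.058 -2.559 -1.945
v 4.249 -1.918 -3.286
v 4.745 -2.256 -2.156
v 4.116 -1.677 -3.155
v 4.612 -2.016 -2.025
v 3.898 -1.52 -3.013
v 4.394 -1.858 -1.882
v 3.629 -1.469 -2.879
v 4.126 -1.807 -1.749
v 3.35 -1.532 -2.776
v 3.847 -1.871 -1.646
v 3.103 -1.701 -2.718
v 3.6 -2.039 -1.588
v 2.926 -1.948 -2.714
v 3.423 -2.287 -1.584
v 2.846 -2.237 -2.766
v 3.342 -2.576 -1.635
v 2.875 -2.524 -2.864
v 3.371 -2.862 -1.734
v 3.008 -2.764 -2.995
v 3.504 -3.103 -1.865
v 3.226 -2.922 -3.138
v 3.722 -3.26 -2.007
v 3.494 -2.973 -3.271
v 3.991 -3.311 -2.141
v 3.773 -2.909 -3.374
v 4.27 -3.248 -2.244
v 4.02 -2.741 -3.432
v 4.517 -3.079 -2.302
v 4.197 -2.493 -3.436
v 4.694 -2.832 -2.306
v -4.286 4.105 3.861
v -3.825 4.529 3.516
v -3.875 3.191 3.284
v -3.414 3.615 2.939
v -3.331 3.49 3.638
v -3.585 4.055 3.995
v -4.115 3.665 2.805
v -4.369 4.23 3.162
v -3.719 4.257 2.864
v -3.235 4.149 3.379
v -4.465 3.571 3.421
v -3.981 3.463 3.936
f 2 4 1
f 5 2 1
f 1 4 3
f 3 5 1
f 2 8 4
f 6 2 5
f 6 8 2
f 4 8 3
f 7 5 3
f 3 8 7
f 7 6 5
f 8 6 7
f 10 12 9
f 13 10 9
f 9 12 11
f 11 13 9
f 10 16 12
f 14 10 13
f 14 16 10
f 12 16 11
f 15 13 11
f 11 16 15
f 15 14 13
f 16 14 15
f 18 17 21
f 18 21 19
f 19 21 22
f 19 22 20
f 21 17 23
f 21 23 22
f 22 23 24
f 22 24 20
f 23 17 25
f 23 25 24
f 24 25 26
f 24 26 20
f 25 17 27
f 25 27 26
f 26 27 28
f 26 28 20
f 27 17 29
f 27 29 28
f 28 29 30
f 28 30 20
f 29 17 31
f 29 31 30
f 30 31 32
f 30 32 20
f 31 17 33
f 31 33 32
f 32 33 34
f 32 34 20
f 33 17 35
f 33 35 34
f 34 35 36
f 34 36 20
f 35 17 37
f 35 37 36
f 36 37 38
f 36 38 20
f 37 17 39
f 37 39 38
f 38 39 40
f 38 40 20
f 39 17 41
f 39 41 40
f 40 41 42
f 40 42 20
f 41 17 43
f 41 43 42
f 42 43 44
f 42 44 20
f 43 17 45
f 43 45 44
f 44 45 46
f 44 46 20
f 45 17 47
f 45 47 46
f 46 47 48
f 46 48 20
f 47 17 18
f 47 18 48
f 48 18 19
f 48 19 20
f 50 49 53
f 50 53 51
f 51 53 54
f 51 54 52
f 53 49 55
f 53 55 54
f 54 55 56
f 54 56 52
f 55 49 57
f 55 57 56
f 56 57 58
f 56 58 52
f 57 49 59
f 57 59 58
f 58 59 60
f 58 60 52
f 59 49 61
f 59 61 60
f 60 61 62
f 60 62 52
f 61 49 63
f 61 63 62
f 62 63 64
f 62 64 52
f 63 49 65
f 63 65 64
f 64 65 66
f 64 66 52
f 65 49 67
f 65 67 66
f 66 67 68
f 66 68 52
f 67 49 69
f 67 69 68
f 68 69 70
f 68 70 52
f 69 49 71
f 69 71 70
f 70 71 72
f 70 72 52
f 71 49 73
f 71 73 72
f 72 73 74
f 72 74 52
f 73 49 75
f 73 75 74
f 74 75 76
f 74 76 52
f 75 49 77
f 75 77 76
f 76 77 78
f 76 78 52
f 77 49 79
f 77 79 78
f 78 79 80
f 78 80 52
f 79 49 81
f 79 81 80
f 80 81 82
f 80 82 52
f 81 49 50
f 81 50 82
f 82 50 51
f 82 51 52
f 83 94 88
f 83 88 84
f 83 84 90
f 83 90 93
f 83 93 94
f 84 88 92
f 88 94 87
f 94 93 85
f 93 90 89
f 90 84 91
f 86 92 87
f 86 87 85
f 86 85 89
f 86 89 91
f 86 91 92
f 87 92 88
f 85 87 94
f 89 85 93
f 91 89 90
f 92 91 84



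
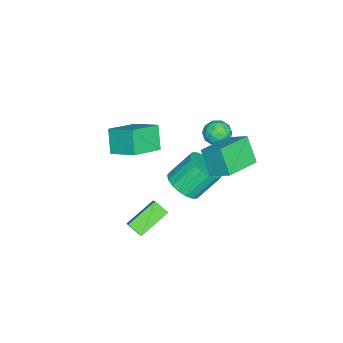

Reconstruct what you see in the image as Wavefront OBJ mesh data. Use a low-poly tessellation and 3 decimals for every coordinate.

v -0.158 1.585 2.987
v 0.168 2.663 3.695
v 0.455 2.268 1.664
v 0.781 3.346 2.372
v 1.679 0.754 3.408
v 2.005 1.832 4.116
v 2.292 1.437 2.085
v 2.618 2.515 2.793
v -1.467 1.241 2.377
v -0.755 1.585 2.491
v -0.925 0.075 2.509
v -0.213 0.419 2.623
v -0.784 0.49 3.177
v -1.119 1.211 3.095
v -0.561 0.449 1.905
v -0.896 1.17 1.823
v -0.195 1.096 2.199
v -0.333 1.121 2.985
v -1.347 0.539 2.015
v -1.485 0.564 2.801
v -1.159 1.516 2.422
v -0.521 0.144 2.578
v -0.857 0.186 2.904
v -0.439 0.389 2.971
v -1.373 1.296 2.777
v -0.954 1.498 2.844
v -0.971 0.854 3.248
v -0.726 0.162 2.156
v -0.307 0.364 2.223
v -1.241 1.271 2.029
v -0.823 1.474 2.096
v -0.709 0.806 1.752
v -0.411 1.43 2.317
v -0.092 0.744 2.395
v -0.297 0.762 1.973
v -0.494 1.186 1.925
v -0.492 1.445 2.78
v -0.173 0.759 2.858
v -0.509 0.801 3.184
v -0.706 1.225 3.135
v -0.163 1.157 2.608
v -1.507 0.901 2.142
v -1.188 0.215 2.22
v -0.974 0.435 1.865
v -1.171 0.859 1.816
v -1.588 0.916 2.605
v -1.269 0.23 2.683
v -1.186 0.474 3.075
v -1.383 0.898 3.027
v -1.517 0.503 2.392
v 2.935 -2.728 -2.607
v 1.533 -1.786 -1.737
v 3.117 -1.977 -3.126
v 1.715 -1.036 -2.255
v 3.665 -2.364 -1.825
v 2.263 -1.423 -0.954
v 3.847 -1.614 -2.343
v 2.445 -0.672 -1.473
v -1.849 -3.825 -1.143
v -2.656 -4.214 0.097
v -1.399 -2.357 -0.389
v -2.206 -2.747 0.851
v -0.274 -4.693 -0.391
v -1.081 -5.083 0.849
v 0.176 -3.226 0.363
v -0.631 -3.615 1.603
v -0.742 -0.917 -2.391
v -0.287 -1.574 -1.68
v -0.983 -0.561 -0.298
v -1.438 0.097 -1.009
v 0.05 -1.246 -1.751
v -0.646 -0.232 -0.369
v 0.23 -0.852 -1.949
v -0.466 0.161 -0.567
v 0.218 -0.471 -2.234
v -0.478 0.542 -0.852
v 0.016 -0.178 -2.551
v -0.68 0.835 -1.169
v -0.337 -0.032 -2.836
v -1.033 0.982 -1.454
v -0.769 -0.061 -3.033
v -1.465 0.953 -1.65
v -1.197 -0.259 -3.102
v -1.893 0.754 -1.72
v -1.534 -0.588 -3.031
v -2.23 0.426 -1.649
v -1.714 -0.981 -2.833
v -2.41 0.032 -1.451
v -1.702 -1.362 -2.548
v -2.398 -0.349 -1.166
v -1.5 -1.655 -2.231
v -2.196 -0.642 -0.849
v -1.147 -1.802 -1.946
v -1.843 -0.788 -0.564
v -0.715 -1.773 -1.75
v -1.411 -0.759 -0.367
f 2 4 1
f 5 2 1
f 1 4 3
f 3 5 1
f 2 8 4
f 6 2 5
f 6 8 2
f 4 8 3
f 7 5 3
f 3 8 7
f 7 6 5
f 8 6 7
f 9 46 25
f 46 20 49
f 25 49 14
f 46 49 25
f 9 25 21
f 25 14 26
f 21 26 10
f 25 26 21
f 9 21 30
f 21 10 31
f 30 31 16
f 21 31 30
f 9 30 42
f 30 16 45
f 42 45 19
f 30 45 42
f 9 42 46
f 42 19 50
f 46 50 20
f 42 50 46
f 10 26 37
f 26 14 40
f 37 40 18
f 26 40 37
f 14 49 27
f 49 20 48
f 27 48 13
f 49 48 27
f 20 50 47
f 50 19 43
f 47 43 11
f 50 43 47
f 19 45 44
f 45 16 32
f 44 32 15
f 45 32 44
f 16 31 36
f 31 10 33
f 36 33 17
f 31 33 36
f 12 38 24
f 38 18 39
f 24 39 13
f 38 39 24
f 12 24 22
f 24 13 23
f 22 23 11
f 24 23 22
f 12 22 29
f 22 11 28
f 29 28 15
f 22 28 29
f 12 29 34
f 29 15 35
f 34 35 17
f 29 35 34
f 12 34 38
f 34 17 41
f 38 41 18
f 34 41 38
f 13 39 27
f 39 18 40
f 27 40 14
f 39 40 27
f 11 23 47
f 23 13 48
f 47 48 20
f 23 48 47
f 15 28 44
f 28 11 43
f 44 43 19
f 28 43 44
f 17 35 36
f 35 15 32
f 36 32 16
f 35 32 36
f 18 41 37
f 41 17 33
f 37 33 10
f 41 33 37
f 52 54 51
f 55 52 51
f 51 54 53
f 53 55 51
f 52 58 54
f 56 52 55
f 56 58 52
f 54 58 53
f 57 55 53
f 53 58 57
f 57 56 55
f 58 56 57
f 60 62 59
f 63 60 59
f 59 62 61
f 61 63 59
f 60 66 62
f 64 60 63
f 64 66 60
f 62 66 61
f 65 63 61
f 61 66 65
f 65 64 63
f 66 64 65
f 68 67 71
f 68 71 69
f 69 71 72
f 69 72 70
f 71 67 73
f 71 73 72
f 72 73 74
f 72 74 70
f 73 67 75
f 73 75 74
f 74 75 76
f 74 76 70
f 75 67 77
f 75 77 76
f 76 77 78
f 76 78 70
f 77 67 79
f 77 79 78
f 78 79 80
f 78 80 70
f 79 67 81
f 79 81 80
f 80 81 82
f 80 82 70
f 81 67 83
f 81 83 82
f 82 83 84
f 82 84 70
f 83 67 85
f 83 85 84
f 84 85 86
f 84 86 70
f 85 67 87
f 85 87 86
f 86 87 88
f 86 88 70
f 87 67 89
f 87 89 88
f 88 89 90
f 88 90 70
f 89 67 91
f 89 91 90
f 90 91 92
f 90 92 70
f 91 67 93
f 91 93 92
f 92 93 94
f 92 94 70
f 93 67 95
f 93 95 94
f 94 95 96
f 94 96 70
f 95 67 68
f 95 68 96
f 96 68 69
f 96 69 70



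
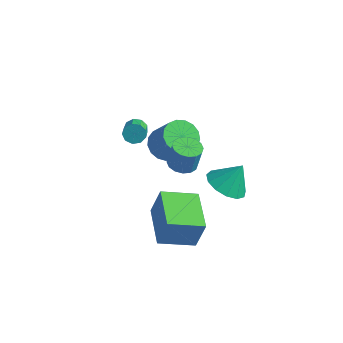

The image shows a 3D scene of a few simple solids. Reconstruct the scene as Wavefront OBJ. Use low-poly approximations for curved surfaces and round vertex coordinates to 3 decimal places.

v -0.366 1.28 -3.703
v 0.302 0.427 -3.51
v 0.106 1.94 -2.417
v 0.631 0.836 -3.841
v 0.643 1.385 -4.127
v 0.335 1.901 -4.279
v -0.196 2.22 -4.248
v -0.78 2.24 -4.044
v -1.234 1.955 -3.731
v -1.411 1.456 -3.409
v -1.257 0.901 -3.181
v -0.82 0.466 -3.118
v -0.239 0.29 -3.24
v 0.951 -5.431 -1.856
v 1.337 -5.204 -0.341
v -0.643 -3.956 -1.672
v -0.257 -3.728 -0.157
v 2.097 -4.132 -2.343
v 2.483 -3.904 -0.828
v 0.503 -2.656 -2.159
v 0.889 -2.429 -0.644
v -0.013 -2.476 1.117
v 0.511 -2.015 0.983
v 0.736 -1.903 2.249
v 0.213 -2.364 2.383
v 0.209 -1.809 1.019
v 0.434 -1.696 2.284
v -0.152 -1.781 1.081
v 0.073 -1.669 2.346
v -0.476 -1.94 1.152
v -0.251 -1.827 2.417
v -0.676 -2.242 1.215
v -0.451 -2.129 2.48
v -0.698 -2.607 1.251
v -0.472 -2.495 2.516
v -0.536 -2.937 1.251
v -0.311 -2.825 2.517
v -0.234 -3.144 1.216
v -0.009 -3.031 2.481
v 0.127 -3.171 1.154
v 0.352 -3.059 2.419
v 0.451 -3.013 1.083
v 0.676 -2.9 2.348
v 0.651 -2.711 1.02
v 0.876 -2.598 2.285
v 0.672 -2.345 0.984
v 0.898 -2.233 2.249
v -2.566 -2.647 2.238
v -2.096 -2.399 2.094
v -1.525 -3.166 2.637
v -1.994 -3.413 2.782
v -2.22 -2.26 2.42
v -1.648 -3.026 2.964
v -2.505 -2.301 2.662
v -1.934 -3.068 3.206
v -2.819 -2.504 2.705
v -2.248 -3.271 3.249
v -3.014 -2.774 2.53
v -2.443 -3.541 3.074
v -3 -2.984 2.218
v -2.428 -3.751 2.762
v -2.782 -3.036 1.916
v -2.21 -3.803 2.459
v -2.463 -2.906 1.764
v -1.892 -3.673 2.308
v -2.192 -2.655 1.834
v -1.621 -3.421 2.378
v -3.883 1.067 -2.565
v -3.15 0.862 -3.151
v -2.024 0.689 -1.681
v -2.757 0.893 -1.095
v -3.134 1.32 -3.109
v -2.008 1.146 -1.639
v -3.289 1.719 -2.943
v -2.163 1.546 -1.473
v -3.58 1.969 -2.691
v -2.454 1.796 -1.221
v -3.941 2.012 -2.409
v -2.815 1.839 -0.939
v -4.288 1.839 -2.164
v -3.162 1.665 -0.693
v -4.543 1.489 -2.01
v -3.417 1.315 -0.54
v -4.646 1.042 -1.983
v -3.52 0.868 -0.513
v -4.575 0.6 -2.09
v -3.449 0.427 -0.62
v -4.345 0.266 -2.305
v -3.219 0.093 -0.835
v -4.009 0.115 -2.581
v -2.883 -0.058 -1.11
v -3.645 0.182 -2.852
v -2.518 0.009 -1.382
v -3.335 0.452 -3.058
v -2.208 0.278 -1.588
f 2 1 4
f 2 4 3
f 4 1 5
f 4 5 3
f 5 1 6
f 5 6 3
f 6 1 7
f 6 7 3
f 7 1 8
f 7 8 3
f 8 1 9
f 8 9 3
f 9 1 10
f 9 10 3
f 10 1 11
f 10 11 3
f 11 1 12
f 11 12 3
f 12 1 13
f 12 13 3
f 13 1 2
f 13 2 3
f 15 17 14
f 18 15 14
f 14 17 16
f 16 18 14
f 15 21 17
f 19 15 18
f 19 21 15
f 17 21 16
f 20 18 16
f 16 21 20
f 20 19 18
f 21 19 20
f 23 22 26
f 23 26 24
f 24 26 27
f 24 27 25
f 26 22 28
f 26 28 27
f 27 28 29
f 27 29 25
f 28 22 30
f 28 30 29
f 29 30 31
f 29 31 25
f 30 22 32
f 30 32 31
f 31 32 33
f 31 33 25
f 32 22 34
f 32 34 33
f 33 34 35
f 33 35 25
f 34 22 36
f 34 36 35
f 35 36 37
f 35 37 25
f 36 22 38
f 36 38 37
f 37 38 39
f 37 39 25
f 38 22 40
f 38 40 39
f 39 40 41
f 39 41 25
f 40 22 42
f 40 42 41
f 41 42 43
f 41 43 25
f 42 22 44
f 42 44 43
f 43 44 45
f 43 45 25
f 44 22 46
f 44 46 45
f 45 46 47
f 45 47 25
f 46 22 23
f 46 23 47
f 47 23 24
f 47 24 25
f 49 48 52
f 49 52 50
f 50 52 53
f 50 53 51
f 52 48 54
f 52 54 53
f 53 54 55
f 53 55 51
f 54 48 56
f 54 56 55
f 55 56 57
f 55 57 51
f 56 48 58
f 56 58 57
f 57 58 59
f 57 59 51
f 58 48 60
f 58 60 59
f 59 60 61
f 59 61 51
f 60 48 62
f 60 62 61
f 61 62 63
f 61 63 51
f 62 48 64
f 62 64 63
f 63 64 65
f 63 65 51
f 64 48 66
f 64 66 65
f 65 66 67
f 65 67 51
f 66 48 49
f 66 49 67
f 67 49 50
f 67 50 51
f 69 68 72
f 69 72 70
f 70 72 73
f 70 73 71
f 72 68 74
f 72 74 73
f 73 74 75
f 73 75 71
f 74 68 76
f 74 76 75
f 75 76 77
f 75 77 71
f 76 68 78
f 76 78 77
f 77 78 79
f 77 79 71
f 78 68 80
f 78 80 79
f 79 80 81
f 79 81 71
f 80 68 82
f 80 82 81
f 81 82 83
f 81 83 71
f 82 68 84
f 82 84 83
f 83 84 85
f 83 85 71
f 84 68 86
f 84 86 85
f 85 86 87
f 85 87 71
f 86 68 88
f 86 88 87
f 87 88 89
f 87 89 71
f 88 68 90
f 88 90 89
f 89 90 91
f 89 91 71
f 90 68 92
f 90 92 91
f 91 92 93
f 91 93 71
f 92 68 94
f 92 94 93
f 93 94 95
f 93 95 71
f 94 68 69
f 94 69 95
f 95 69 70
f 95 70 71



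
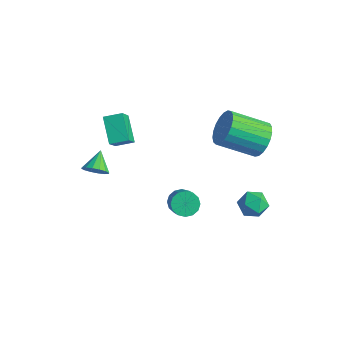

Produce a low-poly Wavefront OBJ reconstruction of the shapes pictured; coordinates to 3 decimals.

v 2.079 -2.24 0.726
v 2.63 -1.948 0.43
v 3.553 -2.569 1.538
v 3.001 -2.86 1.834
v 2.512 -1.706 0.664
v 3.434 -2.327 1.773
v 2.278 -1.607 0.915
v 3.2 -2.227 2.023
v 1.99 -1.677 1.115
v 2.913 -2.297 2.223
v 1.726 -1.898 1.211
v 2.649 -2.518 2.319
v 1.557 -2.21 1.177
v 2.48 -2.831 2.285
v 1.527 -2.531 1.022
v 2.45 -3.152 2.13
v 1.646 -2.773 0.787
v 2.568 -3.394 1.896
v 1.88 -2.873 0.537
v 2.802 -3.493 1.645
v 2.167 -2.803 0.337
v 3.09 -3.423 1.445
v 2.431 -2.582 0.241
v 3.354 -3.202 1.349
v 2.6 -2.269 0.275
v 3.523 -2.89 1.383
v -1.737 -4.279 1.697
v -1.291 -4.365 2.216
v -2.283 -3.441 2.303
v -1.143 -4.117 2.007
v -1.153 -3.912 1.715
v -1.32 -3.805 1.418
v -1.599 -3.826 1.195
v -1.914 -3.968 1.107
v -2.183 -4.193 1.177
v -2.331 -4.441 1.386
v -2.321 -4.646 1.678
v -2.154 -4.753 1.975
v -1.875 -4.732 2.198
v -1.56 -4.591 2.286
v 3.176 1.996 -1.425
v 3.521 1.534 -2.037
v 2.079 2.206 -2.203
v 2.424 1.744 -2.815
v 2.171 1.376 -2.102
v 2.849 1.246 -1.622
v 2.751 2.494 -2.618
v 3.429 2.364 -2.138
v 3.259 1.841 -2.775
v 2.9 1.151 -2.456
v 2.7 2.589 -1.784
v 2.341 1.899 -1.465
v -3.147 -2.121 3.2
v -2.512 -3.041 4.546
v -2.573 -1.398 3.423
v -1.938 -2.318 4.769
v -2.062 -2.702 2.291
v -1.427 -3.622 3.637
v -1.488 -1.979 2.514
v -0.853 -2.899 3.86
v 3.035 2.045 3.347
v 3.831 1.605 3.737
v 2.581 0.235 4.743
v 1.785 0.675 4.353
v 3.745 1.891 4.019
v 2.495 0.522 5.026
v 3.536 2.204 4.186
v 2.286 0.835 5.192
v 3.24 2.49 4.207
v 1.99 1.12 5.214
v 2.909 2.698 4.079
v 1.659 1.329 5.086
v 2.6 2.794 3.825
v 1.349 1.425 4.832
v 2.365 2.76 3.488
v 1.115 1.391 4.495
v 2.247 2.602 3.127
v 0.997 1.233 4.133
v 2.265 2.348 2.803
v 1.015 0.979 3.81
v 2.416 2.042 2.574
v 1.166 0.672 3.581
v 2.674 1.736 2.478
v 1.424 0.366 3.485
v 2.995 1.483 2.532
v 1.745 0.114 3.539
v 3.322 1.328 2.728
v 2.072 -0.042 3.734
v 3.6 1.296 3.03
v 2.35 -0.073 4.036
v 3.78 1.394 3.387
v 2.53 0.025 4.393
f 2 1 5
f 2 5 3
f 3 5 6
f 3 6 4
f 5 1 7
f 5 7 6
f 6 7 8
f 6 8 4
f 7 1 9
f 7 9 8
f 8 9 10
f 8 10 4
f 9 1 11
f 9 11 10
f 10 11 12
f 10 12 4
f 11 1 13
f 11 13 12
f 12 13 14
f 12 14 4
f 13 1 15
f 13 15 14
f 14 15 16
f 14 16 4
f 15 1 17
f 15 17 16
f 16 17 18
f 16 18 4
f 17 1 19
f 17 19 18
f 18 19 20
f 18 20 4
f 19 1 21
f 19 21 20
f 20 21 22
f 20 22 4
f 21 1 23
f 21 23 22
f 22 23 24
f 22 24 4
f 23 1 25
f 23 25 24
f 24 25 26
f 24 26 4
f 25 1 2
f 25 2 26
f 26 2 3
f 26 3 4
f 28 27 30
f 28 30 29
f 30 27 31
f 30 31 29
f 31 27 32
f 31 32 29
f 32 27 33
f 32 33 29
f 33 27 34
f 33 34 29
f 34 27 35
f 34 35 29
f 35 27 36
f 35 36 29
f 36 27 37
f 36 37 29
f 37 27 38
f 37 38 29
f 38 27 39
f 38 39 29
f 39 27 40
f 39 40 29
f 40 27 28
f 40 28 29
f 41 52 46
f 41 46 42
f 41 42 48
f 41 48 51
f 41 51 52
f 42 46 50
f 46 52 45
f 52 51 43
f 51 48 47
f 48 42 49
f 44 50 45
f 44 45 43
f 44 43 47
f 44 47 49
f 44 49 50
f 45 50 46
f 43 45 52
f 47 43 51
f 49 47 48
f 50 49 42
f 54 56 53
f 57 54 53
f 53 56 55
f 55 57 53
f 54 60 56
f 58 54 57
f 58 60 54
f 56 60 55
f 59 57 55
f 55 60 59
f 59 58 57
f 60 58 59
f 62 61 65
f 62 65 63
f 63 65 66
f 63 66 64
f 65 61 67
f 65 67 66
f 66 67 68
f 66 68 64
f 67 61 69
f 67 69 68
f 68 69 70
f 68 70 64
f 69 61 71
f 69 71 70
f 70 71 72
f 70 72 64
f 71 61 73
f 71 73 72
f 72 73 74
f 72 74 64
f 73 61 75
f 73 75 74
f 74 75 76
f 74 76 64
f 75 61 77
f 75 77 76
f 76 77 78
f 76 78 64
f 77 61 79
f 77 79 78
f 78 79 80
f 78 80 64
f 79 61 81
f 79 81 80
f 80 81 82
f 80 82 64
f 81 61 83
f 81 83 82
f 82 83 84
f 82 84 64
f 83 61 85
f 83 85 84
f 84 85 86
f 84 86 64
f 85 61 87
f 85 87 86
f 86 87 88
f 86 88 64
f 87 61 89
f 87 89 88
f 88 89 90
f 88 90 64
f 89 61 91
f 89 91 90
f 90 91 92
f 90 92 64
f 91 61 62
f 91 62 92
f 92 62 63
f 92 63 64



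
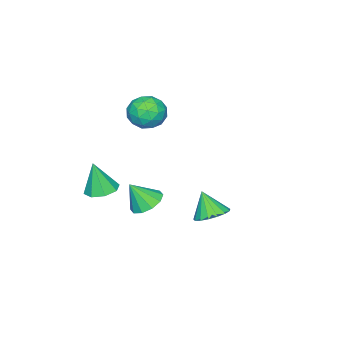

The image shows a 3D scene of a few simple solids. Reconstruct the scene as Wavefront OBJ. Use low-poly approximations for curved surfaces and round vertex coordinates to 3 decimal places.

v 0.362 -3.034 -1.892
v 1.388 -2.967 -1.956
v 0.518 -3.486 0.132
v 1.052 -2.277 -1.776
v 0.311 -2.03 -1.664
v -0.399 -2.371 -1.685
v -0.664 -3.1 -1.828
v -0.327 -3.79 -2.008
v 0.413 -4.037 -2.12
v 1.124 -3.696 -2.099
v -3.315 -1.792 2.865
v -2.638 -2.365 2.012
v -4.642 -3.275 2.808
v -3.965 -3.848 1.955
v -3.549 -3.754 3.109
v -2.729 -2.837 3.144
v -4.551 -2.803 1.676
v -3.731 -1.886 1.711
v -3.402 -2.989 1.277
v -2.783 -3.577 2.163
v -4.497 -2.063 2.657
v -3.878 -2.651 3.543
v -2.86 -1.948 2.444
v -4.42 -3.692 2.376
v -4.175 -3.636 3.055
v -3.778 -3.973 2.553
v -2.914 -2.226 3.109
v -2.516 -2.563 2.608
v -3.051 -3.379 3.253
v -4.764 -3.077 2.212
v -4.366 -3.414 1.711
v -3.502 -1.667 2.267
v -3.105 -2.004 1.765
v -4.229 -2.261 1.567
v -2.911 -2.652 1.51
v -3.691 -3.524 1.477
v -4.035 -2.909 1.312
v -3.553 -2.371 1.333
v -2.547 -2.997 2.031
v -3.327 -3.869 1.997
v -3.083 -3.814 2.676
v -2.601 -3.275 2.696
v -2.996 -3.364 1.599
v -3.953 -1.771 2.823
v -4.733 -2.643 2.789
v -4.679 -2.365 2.124
v -4.197 -1.826 2.144
v -3.589 -2.116 3.343
v -4.369 -2.988 3.31
v -3.727 -3.269 3.487
v -3.245 -2.731 3.508
v -4.284 -2.276 3.221
v 0.243 4.208 -1.173
v 0.814 4.945 -0.712
v 0.077 3.432 0.273
v 0.348 5.115 -0.674
v -0.143 5.077 -0.751
v -0.545 4.84 -0.924
v -0.767 4.459 -1.154
v -0.757 4.02 -1.389
v -0.519 3.624 -1.574
v -0.106 3.362 -1.667
v 0.387 3.294 -1.648
v 0.846 3.436 -1.519
v 1.168 3.754 -1.312
v 1.277 4.177 -1.072
v 1.149 4.606 -0.856
v -0.672 -0.72 -2.617
v -0.025 0.128 -2.447
v -0.088 -1.46 -1.143
v -0.61 0.253 -2.153
v -1.22 0.007 -2.035
v -1.619 -0.517 -2.14
v -1.657 -1.119 -2.427
v -1.319 -1.568 -2.787
v -0.733 -1.693 -3.082
v -0.124 -1.446 -3.199
v 0.276 -0.922 -3.094
v 0.314 -0.321 -2.807
f 2 1 4
f 2 4 3
f 4 1 5
f 4 5 3
f 5 1 6
f 5 6 3
f 6 1 7
f 6 7 3
f 7 1 8
f 7 8 3
f 8 1 9
f 8 9 3
f 9 1 10
f 9 10 3
f 10 1 2
f 10 2 3
f 11 48 27
f 48 22 51
f 27 51 16
f 48 51 27
f 11 27 23
f 27 16 28
f 23 28 12
f 27 28 23
f 11 23 32
f 23 12 33
f 32 33 18
f 23 33 32
f 11 32 44
f 32 18 47
f 44 47 21
f 32 47 44
f 11 44 48
f 44 21 52
f 48 52 22
f 44 52 48
f 12 28 39
f 28 16 42
f 39 42 20
f 28 42 39
f 16 51 29
f 51 22 50
f 29 50 15
f 51 50 29
f 22 52 49
f 52 21 45
f 49 45 13
f 52 45 49
f 21 47 46
f 47 18 34
f 46 34 17
f 47 34 46
f 18 33 38
f 33 12 35
f 38 35 19
f 33 35 38
f 14 40 26
f 40 20 41
f 26 41 15
f 40 41 26
f 14 26 24
f 26 15 25
f 24 25 13
f 26 25 24
f 14 24 31
f 24 13 30
f 31 30 17
f 24 30 31
f 14 31 36
f 31 17 37
f 36 37 19
f 31 37 36
f 14 36 40
f 36 19 43
f 40 43 20
f 36 43 40
f 15 41 29
f 41 20 42
f 29 42 16
f 41 42 29
f 13 25 49
f 25 15 50
f 49 50 22
f 25 50 49
f 17 30 46
f 30 13 45
f 46 45 21
f 30 45 46
f 19 37 38
f 37 17 34
f 38 34 18
f 37 34 38
f 20 43 39
f 43 19 35
f 39 35 12
f 43 35 39
f 54 53 56
f 54 56 55
f 56 53 57
f 56 57 55
f 57 53 58
f 57 58 55
f 58 53 59
f 58 59 55
f 59 53 60
f 59 60 55
f 60 53 61
f 60 61 55
f 61 53 62
f 61 62 55
f 62 53 63
f 62 63 55
f 63 53 64
f 63 64 55
f 64 53 65
f 64 65 55
f 65 53 66
f 65 66 55
f 66 53 67
f 66 67 55
f 67 53 54
f 67 54 55
f 69 68 71
f 69 71 70
f 71 68 72
f 71 72 70
f 72 68 73
f 72 73 70
f 73 68 74
f 73 74 70
f 74 68 75
f 74 75 70
f 75 68 76
f 75 76 70
f 76 68 77
f 76 77 70
f 77 68 78
f 77 78 70
f 78 68 79
f 78 79 70
f 79 68 69
f 79 69 70



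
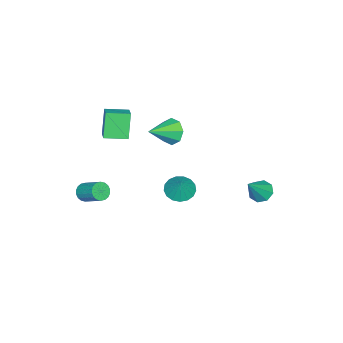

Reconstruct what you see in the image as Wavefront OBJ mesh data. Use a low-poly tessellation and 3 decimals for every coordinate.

v 2.242 -4.352 -1.732
v 2.633 -4.712 -1.376
v 3.009 -3.468 -0.531
v 2.618 -3.108 -0.888
v 2.804 -4.621 -1.585
v 3.179 -3.377 -0.74
v 2.863 -4.477 -1.823
v 3.239 -3.233 -0.979
v 2.8 -4.309 -2.044
v 3.175 -3.064 -1.199
v 2.626 -4.148 -2.203
v 3.001 -2.904 -1.358
v 2.376 -4.029 -2.268
v 2.751 -2.784 -1.424
v 2.099 -3.973 -2.228
v 2.475 -2.729 -1.383
v 1.851 -3.992 -2.089
v 2.227 -2.748 -1.244
v 1.681 -4.083 -1.88
v 2.056 -2.839 -1.035
v 1.621 -4.227 -1.641
v 1.997 -2.983 -0.797
v 1.685 -4.396 -1.421
v 2.06 -3.151 -0.576
v 1.859 -4.556 -1.262
v 2.234 -3.312 -0.417
v 2.109 -4.676 -1.196
v 2.484 -3.431 -0.352
v 2.385 -4.731 -1.237
v 2.761 -3.487 -0.392
v -0.023 0.044 3.56
v 0.489 0.31 2.844
v 1.463 -0.664 4.36
v 0.454 0.802 3.346
v 0.139 0.85 3.974
v -0.271 0.426 4.36
v -0.535 -0.221 4.277
v -0.499 -0.713 3.774
v -0.184 -0.761 3.146
v 0.225 -0.338 2.761
v -4.449 3.704 -3.784
v -3.824 3.778 -4.294
v -3.151 3.416 -2.236
v -3.995 4.321 -4.049
v -4.433 4.503 -3.648
v -4.879 4.216 -3.327
v -5.074 3.63 -3.274
v -4.902 3.087 -3.519
v -4.465 2.906 -3.919
v -4.018 3.192 -4.24
v -3.46 -1.097 -4.602
v -2.997 -0.366 -5.04
v -2.82 -0.743 -3.338
v -3.393 -0.174 -4.894
v -3.805 -0.193 -4.68
v -4.137 -0.42 -4.448
v -4.315 -0.801 -4.252
v -4.296 -1.25 -4.136
v -4.086 -1.664 -4.127
v -3.733 -1.948 -4.226
v -3.317 -2.037 -4.412
v -2.933 -1.91 -4.641
v -2.671 -1.597 -4.862
v -2.589 -1.169 -5.022
v -2.706 -0.725 -5.087
v 0.673 -4.015 2.435
v -0.045 -4.221 4.051
v -0.029 -2.79 2.279
v -0.746 -2.996 3.895
v 1.566 -3.444 2.905
v 0.849 -3.65 4.521
v 0.865 -2.219 2.749
v 0.147 -2.425 4.365
f 2 1 5
f 2 5 3
f 3 5 6
f 3 6 4
f 5 1 7
f 5 7 6
f 6 7 8
f 6 8 4
f 7 1 9
f 7 9 8
f 8 9 10
f 8 10 4
f 9 1 11
f 9 11 10
f 10 11 12
f 10 12 4
f 11 1 13
f 11 13 12
f 12 13 14
f 12 14 4
f 13 1 15
f 13 15 14
f 14 15 16
f 14 16 4
f 15 1 17
f 15 17 16
f 16 17 18
f 16 18 4
f 17 1 19
f 17 19 18
f 18 19 20
f 18 20 4
f 19 1 21
f 19 21 20
f 20 21 22
f 20 22 4
f 21 1 23
f 21 23 22
f 22 23 24
f 22 24 4
f 23 1 25
f 23 25 24
f 24 25 26
f 24 26 4
f 25 1 27
f 25 27 26
f 26 27 28
f 26 28 4
f 27 1 29
f 27 29 28
f 28 29 30
f 28 30 4
f 29 1 2
f 29 2 30
f 30 2 3
f 30 3 4
f 32 31 34
f 32 34 33
f 34 31 35
f 34 35 33
f 35 31 36
f 35 36 33
f 36 31 37
f 36 37 33
f 37 31 38
f 37 38 33
f 38 31 39
f 38 39 33
f 39 31 40
f 39 40 33
f 40 31 32
f 40 32 33
f 42 41 44
f 42 44 43
f 44 41 45
f 44 45 43
f 45 41 46
f 45 46 43
f 46 41 47
f 46 47 43
f 47 41 48
f 47 48 43
f 48 41 49
f 48 49 43
f 49 41 50
f 49 50 43
f 50 41 42
f 50 42 43
f 52 51 54
f 52 54 53
f 54 51 55
f 54 55 53
f 55 51 56
f 55 56 53
f 56 51 57
f 56 57 53
f 57 51 58
f 57 58 53
f 58 51 59
f 58 59 53
f 59 51 60
f 59 60 53
f 60 51 61
f 60 61 53
f 61 51 62
f 61 62 53
f 62 51 63
f 62 63 53
f 63 51 64
f 63 64 53
f 64 51 65
f 64 65 53
f 65 51 52
f 65 52 53
f 67 69 66
f 70 67 66
f 66 69 68
f 68 70 66
f 67 73 69
f 71 67 70
f 71 73 67
f 69 73 68
f 72 70 68
f 68 73 72
f 72 71 70
f 73 71 72



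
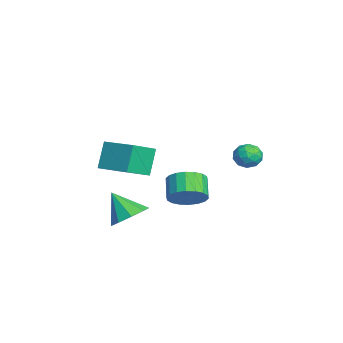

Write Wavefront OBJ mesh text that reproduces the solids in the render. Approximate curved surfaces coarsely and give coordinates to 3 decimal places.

v -3.775 -3.018 -2.136
v -4.531 -2.597 -0.615
v -2.341 -1.681 -1.793
v -3.098 -1.26 -0.272
v -2.782 -4.3 -1.288
v -3.539 -3.879 0.233
v -1.349 -2.963 -0.945
v -2.105 -2.542 0.576
v 2.931 3.08 1.935
v 3.42 2.898 2.512
v 2.84 1.862 1.628
v 3.329 1.68 2.205
v 2.614 1.941 2.368
v 2.67 2.693 2.558
v 3.59 2.067 1.582
v 3.646 2.819 1.772
v 3.827 2.271 2.294
v 3.224 2.194 2.78
v 3.036 2.566 1.36
v 2.433 2.489 1.846
v 3.183 3.096 2.251
v 3.077 1.664 1.889
v 2.657 1.818 1.985
v 2.944 1.711 2.324
v 2.743 2.976 2.278
v 3.03 2.868 2.617
v 2.557 2.306 2.532
v 3.23 1.892 1.523
v 3.517 1.784 1.862
v 3.316 3.049 1.816
v 3.603 2.942 2.155
v 3.703 2.454 1.608
v 3.71 2.62 2.462
v 3.657 1.905 2.281
v 3.81 2.132 1.915
v 3.843 2.574 2.027
v 3.356 2.575 2.747
v 3.302 1.859 2.567
v 2.882 2.012 2.662
v 2.915 2.455 2.774
v 3.595 2.207 2.619
v 2.958 2.901 1.573
v 2.904 2.185 1.393
v 3.345 2.305 1.366
v 3.378 2.748 1.478
v 2.603 2.855 1.859
v 2.55 2.14 1.678
v 2.417 2.186 2.113
v 2.45 2.628 2.225
v 2.665 2.553 1.521
v 2.859 -0.493 -0.762
v 3.481 -0.201 0.006
v 2.462 -0.094 0.79
v 1.841 -0.387 0.022
v 3.37 0.197 -0.193
v 2.351 0.304 0.591
v 3.158 0.458 -0.504
v 2.139 0.565 0.28
v 2.886 0.531 -0.867
v 1.868 0.638 -0.083
v 2.61 0.401 -1.208
v 1.591 0.508 -0.424
v 2.383 0.093 -1.461
v 1.364 0.2 -0.678
v 2.25 -0.33 -1.576
v 1.231 -0.223 -0.792
v 2.238 -0.786 -1.53
v 1.219 -0.679 -0.746
v 2.349 -1.184 -1.331
v 1.33 -1.077 -0.547
v 2.561 -1.445 -1.02
v 1.542 -1.338 -0.236
v 2.832 -1.518 -0.657
v 1.814 -1.411 0.127
v 3.109 -1.388 -0.316
v 2.09 -1.281 0.468
v 3.336 -1.08 -0.062
v 2.317 -0.973 0.721
v 3.469 -0.657 0.052
v 2.45 -0.55 0.836
v 1.593 -3.168 -2.577
v 2.166 -2.55 -1.869
v 0.787 -3.972 -1.223
v 1.521 -2.206 -2.049
v 0.911 -2.311 -2.475
v 0.619 -2.817 -2.949
v 0.784 -3.488 -3.25
v 1.327 -4.008 -3.235
v 1.995 -4.135 -2.913
v 2.475 -3.81 -2.434
v 2.543 -3.184 -2.022
f 2 4 1
f 5 2 1
f 1 4 3
f 3 5 1
f 2 8 4
f 6 2 5
f 6 8 2
f 4 8 3
f 7 5 3
f 3 8 7
f 7 6 5
f 8 6 7
f 9 46 25
f 46 20 49
f 25 49 14
f 46 49 25
f 9 25 21
f 25 14 26
f 21 26 10
f 25 26 21
f 9 21 30
f 21 10 31
f 30 31 16
f 21 31 30
f 9 30 42
f 30 16 45
f 42 45 19
f 30 45 42
f 9 42 46
f 42 19 50
f 46 50 20
f 42 50 46
f 10 26 37
f 26 14 40
f 37 40 18
f 26 40 37
f 14 49 27
f 49 20 48
f 27 48 13
f 49 48 27
f 20 50 47
f 50 19 43
f 47 43 11
f 50 43 47
f 19 45 44
f 45 16 32
f 44 32 15
f 45 32 44
f 16 31 36
f 31 10 33
f 36 33 17
f 31 33 36
f 12 38 24
f 38 18 39
f 24 39 13
f 38 39 24
f 12 24 22
f 24 13 23
f 22 23 11
f 24 23 22
f 12 22 29
f 22 11 28
f 29 28 15
f 22 28 29
f 12 29 34
f 29 15 35
f 34 35 17
f 29 35 34
f 12 34 38
f 34 17 41
f 38 41 18
f 34 41 38
f 13 39 27
f 39 18 40
f 27 40 14
f 39 40 27
f 11 23 47
f 23 13 48
f 47 48 20
f 23 48 47
f 15 28 44
f 28 11 43
f 44 43 19
f 28 43 44
f 17 35 36
f 35 15 32
f 36 32 16
f 35 32 36
f 18 41 37
f 41 17 33
f 37 33 10
f 41 33 37
f 52 51 55
f 52 55 53
f 53 55 56
f 53 56 54
f 55 51 57
f 55 57 56
f 56 57 58
f 56 58 54
f 57 51 59
f 57 59 58
f 58 59 60
f 58 60 54
f 59 51 61
f 59 61 60
f 60 61 62
f 60 62 54
f 61 51 63
f 61 63 62
f 62 63 64
f 62 64 54
f 63 51 65
f 63 65 64
f 64 65 66
f 64 66 54
f 65 51 67
f 65 67 66
f 66 67 68
f 66 68 54
f 67 51 69
f 67 69 68
f 68 69 70
f 68 70 54
f 69 51 71
f 69 71 70
f 70 71 72
f 70 72 54
f 71 51 73
f 71 73 72
f 72 73 74
f 72 74 54
f 73 51 75
f 73 75 74
f 74 75 76
f 74 76 54
f 75 51 77
f 75 77 76
f 76 77 78
f 76 78 54
f 77 51 79
f 77 79 78
f 78 79 80
f 78 80 54
f 79 51 52
f 79 52 80
f 80 52 53
f 80 53 54
f 82 81 84
f 82 84 83
f 84 81 85
f 84 85 83
f 85 81 86
f 85 86 83
f 86 81 87
f 86 87 83
f 87 81 88
f 87 88 83
f 88 81 89
f 88 89 83
f 89 81 90
f 89 90 83
f 90 81 91
f 90 91 83
f 91 81 82
f 91 82 83



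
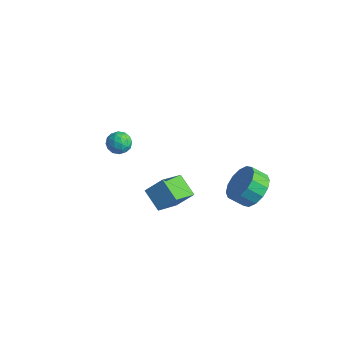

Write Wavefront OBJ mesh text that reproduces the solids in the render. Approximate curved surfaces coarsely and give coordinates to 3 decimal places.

v 3.509 1.033 -1.23
v 3.954 1.547 -0.404
v 3.396 1.002 0.236
v 2.951 0.487 -0.59
v 3.508 1.848 -0.537
v 2.95 1.302 0.104
v 3.062 1.93 -0.856
v 2.504 1.384 -0.215
v 2.737 1.772 -1.274
v 2.178 1.226 -0.634
v 2.618 1.415 -1.682
v 2.059 0.87 -1.041
v 2.738 0.957 -1.968
v 2.179 0.411 -1.327
v 3.064 0.518 -2.056
v 2.506 -0.027 -1.416
v 3.51 0.218 -1.924
v 2.952 -0.328 -1.283
v 3.956 0.136 -1.605
v 3.398 -0.41 -0.964
v 4.282 0.294 -1.186
v 3.723 -0.252 -0.546
v 4.401 0.65 -0.779
v 3.842 0.105 -0.138
v 4.281 1.109 -0.493
v 3.722 0.563 0.148
v -3.836 -1.653 -0.276
v -3.21 -1.371 -0.478
v -3.29 -2.609 0.078
v -2.664 -2.327 -0.124
v -3.016 -2.054 0.435
v -3.354 -1.462 0.216
v -3.146 -2.518 -0.616
v -3.484 -1.926 -0.835
v -2.784 -1.905 -0.688
v -2.704 -1.618 -0.038
v -3.796 -2.362 -0.362
v -3.716 -2.075 0.288
v -3.571 -1.428 -0.408
v -2.929 -2.552 0.008
v -3.136 -2.391 0.337
v -2.768 -2.225 0.218
v -3.655 -1.482 -0
v -3.288 -1.316 -0.119
v -3.174 -1.717 0.418
v -3.212 -2.664 -0.281
v -2.845 -2.498 -0.4
v -3.732 -1.755 -0.618
v -3.364 -1.589 -0.737
v -3.326 -2.263 -0.818
v -2.953 -1.576 -0.65
v -2.632 -2.138 -0.442
v -2.915 -2.25 -0.732
v -3.114 -1.903 -0.86
v -2.906 -1.408 -0.268
v -2.585 -1.97 -0.06
v -2.792 -1.809 0.269
v -2.99 -1.461 0.14
v -2.655 -1.722 -0.392
v -3.915 -2.01 -0.34
v -3.594 -2.572 -0.132
v -3.51 -2.519 -0.54
v -3.708 -2.171 -0.669
v -3.868 -1.842 0.042
v -3.547 -2.404 0.25
v -3.386 -2.077 0.46
v -3.585 -1.73 0.332
v -3.845 -2.258 -0.008
v 2.455 -4.523 0.363
v 1.329 -4.365 0.993
v 2.174 -3.065 -0.505
v 1.049 -2.906 0.126
v 3.031 -3.894 1.234
v 1.906 -3.735 1.865
v 2.751 -2.435 0.367
v 1.625 -2.277 0.997
f 2 1 5
f 2 5 3
f 3 5 6
f 3 6 4
f 5 1 7
f 5 7 6
f 6 7 8
f 6 8 4
f 7 1 9
f 7 9 8
f 8 9 10
f 8 10 4
f 9 1 11
f 9 11 10
f 10 11 12
f 10 12 4
f 11 1 13
f 11 13 12
f 12 13 14
f 12 14 4
f 13 1 15
f 13 15 14
f 14 15 16
f 14 16 4
f 15 1 17
f 15 17 16
f 16 17 18
f 16 18 4
f 17 1 19
f 17 19 18
f 18 19 20
f 18 20 4
f 19 1 21
f 19 21 20
f 20 21 22
f 20 22 4
f 21 1 23
f 21 23 22
f 22 23 24
f 22 24 4
f 23 1 25
f 23 25 24
f 24 25 26
f 24 26 4
f 25 1 2
f 25 2 26
f 26 2 3
f 26 3 4
f 27 64 43
f 64 38 67
f 43 67 32
f 64 67 43
f 27 43 39
f 43 32 44
f 39 44 28
f 43 44 39
f 27 39 48
f 39 28 49
f 48 49 34
f 39 49 48
f 27 48 60
f 48 34 63
f 60 63 37
f 48 63 60
f 27 60 64
f 60 37 68
f 64 68 38
f 60 68 64
f 28 44 55
f 44 32 58
f 55 58 36
f 44 58 55
f 32 67 45
f 67 38 66
f 45 66 31
f 67 66 45
f 38 68 65
f 68 37 61
f 65 61 29
f 68 61 65
f 37 63 62
f 63 34 50
f 62 50 33
f 63 50 62
f 34 49 54
f 49 28 51
f 54 51 35
f 49 51 54
f 30 56 42
f 56 36 57
f 42 57 31
f 56 57 42
f 30 42 40
f 42 31 41
f 40 41 29
f 42 41 40
f 30 40 47
f 40 29 46
f 47 46 33
f 40 46 47
f 30 47 52
f 47 33 53
f 52 53 35
f 47 53 52
f 30 52 56
f 52 35 59
f 56 59 36
f 52 59 56
f 31 57 45
f 57 36 58
f 45 58 32
f 57 58 45
f 29 41 65
f 41 31 66
f 65 66 38
f 41 66 65
f 33 46 62
f 46 29 61
f 62 61 37
f 46 61 62
f 35 53 54
f 53 33 50
f 54 50 34
f 53 50 54
f 36 59 55
f 59 35 51
f 55 51 28
f 59 51 55
f 70 72 69
f 73 70 69
f 69 72 71
f 71 73 69
f 70 76 72
f 74 70 73
f 74 76 70
f 72 76 71
f 75 73 71
f 71 76 75
f 75 74 73
f 76 74 75



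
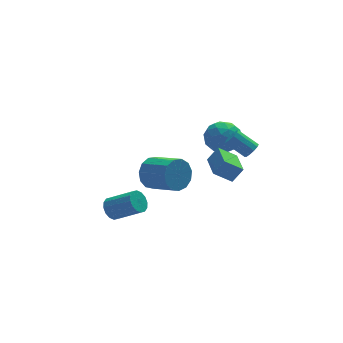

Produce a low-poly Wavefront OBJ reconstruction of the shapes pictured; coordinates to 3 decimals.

v 4.207 -2.703 1.466
v 4.422 -2.961 1.902
v 3.529 -2.274 2.749
v 3.313 -2.017 2.314
v 4.597 -2.674 1.853
v 3.703 -1.987 2.701
v 4.622 -2.397 1.656
v 3.729 -1.711 2.504
v 4.489 -2.238 1.387
v 3.596 -1.552 2.235
v 4.248 -2.257 1.148
v 3.355 -1.57 1.996
v 3.991 -2.446 1.031
v 3.098 -1.759 1.878
v 3.817 -2.733 1.079
v 2.923 -2.046 1.927
v 3.791 -3.009 1.276
v 2.898 -2.323 2.124
v 3.924 -3.168 1.545
v 3.031 -2.482 2.393
v 4.165 -3.15 1.784
v 3.272 -2.463 2.632
v -1.207 -2.662 0.922
v -0.839 -2.093 1.67
v 0.075 -3.548 2.327
v -0.293 -4.118 1.578
v -1.328 -2.314 1.862
v -0.413 -3.769 2.519
v -1.778 -2.645 1.755
v -0.863 -4.1 2.412
v -2.047 -2.982 1.383
v -1.132 -4.437 2.04
v -2.049 -3.217 0.865
v -1.135 -4.672 1.522
v -1.785 -3.277 0.365
v -0.87 -4.732 1.022
v -1.336 -3.141 0.041
v -0.422 -4.596 0.698
v -0.847 -2.853 -0.003
v 0.068 -4.308 0.654
v -0.473 -2.505 0.247
v 0.442 -3.96 0.904
v -0.331 -2.207 0.71
v 0.584 -3.662 1.367
v -0.468 -2.053 1.241
v 0.447 -3.508 1.898
v -3.603 -3.321 -0.882
v -3.075 -3.068 -1.285
v -1.909 -3.966 -0.32
v -2.437 -4.219 0.082
v -3.113 -2.824 -1.012
v -1.947 -3.722 -0.047
v -3.281 -2.713 -0.705
v -2.116 -3.611 0.26
v -3.536 -2.765 -0.446
v -2.371 -3.664 0.519
v -3.809 -2.966 -0.303
v -2.643 -3.864 0.662
v -4.027 -3.262 -0.316
v -2.861 -4.16 0.649
v -4.131 -3.574 -0.48
v -2.965 -4.472 0.485
v -4.093 -3.818 -0.753
v -2.927 -4.716 0.212
v -3.924 -3.929 -1.06
v -2.759 -4.827 -0.095
v -3.669 -3.876 -1.319
v -2.504 -4.775 -0.354
v -3.397 -3.676 -1.462
v -2.231 -4.574 -0.497
v -3.179 -3.38 -1.449
v -2.013 -4.278 -0.484
v 2.564 -4.33 0.531
v 1.594 -4.105 1.235
v 2.834 -2.59 0.347
v 1.863 -2.365 1.051
v 3.157 -4.335 1.349
v 2.186 -4.11 2.053
v 3.426 -2.595 1.165
v 2.456 -2.37 1.869
v 3.755 0.303 0.441
v 4.448 -0.336 0.996
v 2.392 -0.424 1.304
v 3.085 -1.063 1.859
v 3.067 0.014 2.045
v 3.909 0.464 1.512
v 2.931 -1.224 0.788
v 3.773 -0.774 0.255
v 3.939 -1.279 1.21
v 4.022 -0.514 1.987
v 2.818 -0.246 0.313
v 2.901 0.519 1.09
v 4.221 0.048 0.642
v 2.619 -0.808 1.658
v 2.608 -0.174 1.767
v 3.016 -0.55 2.093
v 3.904 0.518 0.946
v 4.311 0.142 1.272
v 3.5 0.348 1.889
v 2.529 -0.902 1.028
v 2.936 -1.278 1.354
v 3.824 -0.21 0.207
v 4.232 -0.586 0.533
v 3.34 -1.108 0.411
v 4.329 -0.883 1.095
v 3.528 -1.31 1.602
v 3.438 -1.405 0.973
v 3.932 -1.14 0.659
v 4.378 -0.433 1.551
v 3.577 -0.86 2.059
v 3.566 -0.227 2.168
v 4.061 0.037 1.855
v 4.079 -0.988 1.678
v 3.263 0.1 0.241
v 2.462 -0.327 0.749
v 2.779 -0.797 0.445
v 3.274 -0.533 0.132
v 3.312 0.55 0.698
v 2.511 0.123 1.205
v 2.908 0.38 1.641
v 3.402 0.645 1.327
v 2.761 0.228 0.622
f 2 1 5
f 2 5 3
f 3 5 6
f 3 6 4
f 5 1 7
f 5 7 6
f 6 7 8
f 6 8 4
f 7 1 9
f 7 9 8
f 8 9 10
f 8 10 4
f 9 1 11
f 9 11 10
f 10 11 12
f 10 12 4
f 11 1 13
f 11 13 12
f 12 13 14
f 12 14 4
f 13 1 15
f 13 15 14
f 14 15 16
f 14 16 4
f 15 1 17
f 15 17 16
f 16 17 18
f 16 18 4
f 17 1 19
f 17 19 18
f 18 19 20
f 18 20 4
f 19 1 21
f 19 21 20
f 20 21 22
f 20 22 4
f 21 1 2
f 21 2 22
f 22 2 3
f 22 3 4
f 24 23 27
f 24 27 25
f 25 27 28
f 25 28 26
f 27 23 29
f 27 29 28
f 28 29 30
f 28 30 26
f 29 23 31
f 29 31 30
f 30 31 32
f 30 32 26
f 31 23 33
f 31 33 32
f 32 33 34
f 32 34 26
f 33 23 35
f 33 35 34
f 34 35 36
f 34 36 26
f 35 23 37
f 35 37 36
f 36 37 38
f 36 38 26
f 37 23 39
f 37 39 38
f 38 39 40
f 38 40 26
f 39 23 41
f 39 41 40
f 40 41 42
f 40 42 26
f 41 23 43
f 41 43 42
f 42 43 44
f 42 44 26
f 43 23 45
f 43 45 44
f 44 45 46
f 44 46 26
f 45 23 24
f 45 24 46
f 46 24 25
f 46 25 26
f 48 47 51
f 48 51 49
f 49 51 52
f 49 52 50
f 51 47 53
f 51 53 52
f 52 53 54
f 52 54 50
f 53 47 55
f 53 55 54
f 54 55 56
f 54 56 50
f 55 47 57
f 55 57 56
f 56 57 58
f 56 58 50
f 57 47 59
f 57 59 58
f 58 59 60
f 58 60 50
f 59 47 61
f 59 61 60
f 60 61 62
f 60 62 50
f 61 47 63
f 61 63 62
f 62 63 64
f 62 64 50
f 63 47 65
f 63 65 64
f 64 65 66
f 64 66 50
f 65 47 67
f 65 67 66
f 66 67 68
f 66 68 50
f 67 47 69
f 67 69 68
f 68 69 70
f 68 70 50
f 69 47 71
f 69 71 70
f 70 71 72
f 70 72 50
f 71 47 48
f 71 48 72
f 72 48 49
f 72 49 50
f 74 76 73
f 77 74 73
f 73 76 75
f 75 77 73
f 74 80 76
f 78 74 77
f 78 80 74
f 76 80 75
f 79 77 75
f 75 80 79
f 79 78 77
f 80 78 79
f 81 118 97
f 118 92 121
f 97 121 86
f 118 121 97
f 81 97 93
f 97 86 98
f 93 98 82
f 97 98 93
f 81 93 102
f 93 82 103
f 102 103 88
f 93 103 102
f 81 102 114
f 102 88 117
f 114 117 91
f 102 117 114
f 81 114 118
f 114 91 122
f 118 122 92
f 114 122 118
f 82 98 109
f 98 86 112
f 109 112 90
f 98 112 109
f 86 121 99
f 121 92 120
f 99 120 85
f 121 120 99
f 92 122 119
f 122 91 115
f 119 115 83
f 122 115 119
f 91 117 116
f 117 88 104
f 116 104 87
f 117 104 116
f 88 103 108
f 103 82 105
f 108 105 89
f 103 105 108
f 84 110 96
f 110 90 111
f 96 111 85
f 110 111 96
f 84 96 94
f 96 85 95
f 94 95 83
f 96 95 94
f 84 94 101
f 94 83 100
f 101 100 87
f 94 100 101
f 84 101 106
f 101 87 107
f 106 107 89
f 101 107 106
f 84 106 110
f 106 89 113
f 110 113 90
f 106 113 110
f 85 111 99
f 111 90 112
f 99 112 86
f 111 112 99
f 83 95 119
f 95 85 120
f 119 120 92
f 95 120 119
f 87 100 116
f 100 83 115
f 116 115 91
f 100 115 116
f 89 107 108
f 107 87 104
f 108 104 88
f 107 104 108
f 90 113 109
f 113 89 105
f 109 105 82
f 113 105 109

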